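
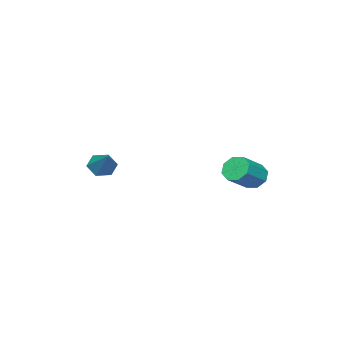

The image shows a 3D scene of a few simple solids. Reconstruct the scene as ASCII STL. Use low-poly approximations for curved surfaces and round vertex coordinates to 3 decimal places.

solid 
facet normal -0.840 0.071 -0.537
outer loop
vertex -3.902 3.708 -3.866
vertex -4.264 3.841 -3.282
vertex -3.928 4.231 -3.756
endloop
endfacet
facet normal 0.539 0.199 -0.818
outer loop
vertex -3.902 3.708 -3.866
vertex -3.928 4.231 -3.756
vertex -2.674 3.606 -3.082
endloop
endfacet
facet normal 0.539 0.200 -0.818
outer loop
vertex -2.674 3.606 -3.082
vertex -3.928 4.231 -3.756
vertex -2.701 4.129 -2.972
endloop
endfacet
facet normal 0.841 -0.070 0.537
outer loop
vertex -2.674 3.606 -3.082
vertex -2.701 4.129 -2.972
vertex -3.036 3.739 -2.498
endloop
endfacet
facet normal -0.840 0.070 -0.538
outer loop
vertex -3.928 4.231 -3.756
vertex -4.264 3.841 -3.282
vertex -4.151 4.526 -3.369
endloop
endfacet
facet normal 0.347 0.832 -0.434
outer loop
vertex -3.928 4.231 -3.756
vertex -4.151 4.526 -3.369
vertex -2.701 4.129 -2.972
endloop
endfacet
facet normal 0.347 0.832 -0.434
outer loop
vertex -2.701 4.129 -2.972
vertex -4.151 4.526 -3.369
vertex -2.924 4.424 -2.585
endloop
endfacet
facet normal 0.841 -0.069 0.537
outer loop
vertex -2.701 4.129 -2.972
vertex -2.924 4.424 -2.585
vertex -3.036 3.739 -2.498
endloop
endfacet
facet normal -0.841 0.071 -0.537
outer loop
vertex -4.151 4.526 -3.369
vertex -4.264 3.841 -3.282
vertex -4.44 4.42 -2.93
endloop
endfacet
facet normal -0.049 0.978 0.204
outer loop
vertex -4.151 4.526 -3.369
vertex -4.44 4.42 -2.93
vertex -2.924 4.424 -2.585
endloop
endfacet
facet normal -0.049 0.978 0.204
outer loop
vertex -2.924 4.424 -2.585
vertex -4.44 4.42 -2.93
vertex -3.213 4.318 -2.146
endloop
endfacet
facet normal 0.841 -0.069 0.537
outer loop
vertex -2.924 4.424 -2.585
vertex -3.213 4.318 -2.146
vertex -3.036 3.739 -2.498
endloop
endfacet
facet normal -0.840 0.071 -0.537
outer loop
vertex -4.44 4.42 -2.93
vertex -4.264 3.841 -3.282
vertex -4.626 3.974 -2.698
endloop
endfacet
facet normal -0.417 0.550 0.724
outer loop
vertex -4.44 4.42 -2.93
vertex -4.626 3.974 -2.698
vertex -3.213 4.318 -2.146
endloop
endfacet
facet normal -0.417 0.550 0.724
outer loop
vertex -3.213 4.318 -2.146
vertex -4.626 3.974 -2.698
vertex -3.398 3.872 -1.914
endloop
endfacet
facet normal 0.841 -0.069 0.537
outer loop
vertex -3.213 4.318 -2.146
vertex -3.398 3.872 -1.914
vertex -3.036 3.739 -2.498
endloop
endfacet
facet normal -0.841 0.070 -0.537
outer loop
vertex -4.626 3.974 -2.698
vertex -4.264 3.841 -3.282
vertex -4.599 3.451 -2.808
endloop
endfacet
facet normal -0.539 -0.200 0.818
outer loop
vertex -4.626 3.974 -2.698
vertex -4.599 3.451 -2.808
vertex -3.398 3.872 -1.914
endloop
endfacet
facet normal -0.539 -0.199 0.818
outer loop
vertex -3.398 3.872 -1.914
vertex -4.599 3.451 -2.808
vertex -3.372 3.349 -2.024
endloop
endfacet
facet normal 0.840 -0.071 0.537
outer loop
vertex -3.398 3.872 -1.914
vertex -3.372 3.349 -2.024
vertex -3.036 3.739 -2.498
endloop
endfacet
facet normal -0.841 0.069 -0.537
outer loop
vertex -4.599 3.451 -2.808
vertex -4.264 3.841 -3.282
vertex -4.376 3.156 -3.195
endloop
endfacet
facet normal -0.347 -0.832 0.434
outer loop
vertex -4.599 3.451 -2.808
vertex -4.376 3.156 -3.195
vertex -3.372 3.349 -2.024
endloop
endfacet
facet normal -0.347 -0.832 0.434
outer loop
vertex -3.372 3.349 -2.024
vertex -4.376 3.156 -3.195
vertex -3.149 3.054 -2.411
endloop
endfacet
facet normal 0.840 -0.070 0.538
outer loop
vertex -3.372 3.349 -2.024
vertex -3.149 3.054 -2.411
vertex -3.036 3.739 -2.498
endloop
endfacet
facet normal -0.841 0.069 -0.537
outer loop
vertex -4.376 3.156 -3.195
vertex -4.264 3.841 -3.282
vertex -4.087 3.262 -3.634
endloop
endfacet
facet normal 0.049 -0.978 -0.204
outer loop
vertex -4.376 3.156 -3.195
vertex -4.087 3.262 -3.634
vertex -3.149 3.054 -2.411
endloop
endfacet
facet normal 0.049 -0.978 -0.204
outer loop
vertex -3.149 3.054 -2.411
vertex -4.087 3.262 -3.634
vertex -2.86 3.16 -2.85
endloop
endfacet
facet normal 0.841 -0.071 0.537
outer loop
vertex -3.149 3.054 -2.411
vertex -2.86 3.16 -2.85
vertex -3.036 3.739 -2.498
endloop
endfacet
facet normal -0.841 0.069 -0.537
outer loop
vertex -4.087 3.262 -3.634
vertex -4.264 3.841 -3.282
vertex -3.902 3.708 -3.866
endloop
endfacet
facet normal 0.417 -0.550 -0.724
outer loop
vertex -4.087 3.262 -3.634
vertex -3.902 3.708 -3.866
vertex -2.86 3.16 -2.85
endloop
endfacet
facet normal 0.416 -0.550 -0.724
outer loop
vertex -2.86 3.16 -2.85
vertex -3.902 3.708 -3.866
vertex -2.674 3.606 -3.082
endloop
endfacet
facet normal 0.840 -0.071 0.537
outer loop
vertex -2.86 3.16 -2.85
vertex -2.674 3.606 -3.082
vertex -3.036 3.739 -2.498
endloop
endfacet
facet normal -0.511 -0.621 -0.594
outer loop
vertex -0.865 -2.039 -3.59
vertex -1.352 -2.09 -3.118
vertex -1.389 -1.605 -3.593
endloop
endfacet
facet normal 0.534 0.641 -0.552
outer loop
vertex -0.865 -2.039 -3.59
vertex -1.389 -1.605 -3.593
vertex -0.528 -1.09 -2.162
endloop
endfacet
facet normal -0.512 -0.621 -0.594
outer loop
vertex -1.389 -1.605 -3.593
vertex -1.352 -2.09 -3.118
vertex -1.875 -1.656 -3.121
endloop
endfacet
facet normal -0.271 0.946 -0.177
outer loop
vertex -1.389 -1.605 -3.593
vertex -1.875 -1.656 -3.121
vertex -0.528 -1.09 -2.162
endloop
endfacet
facet normal -0.512 -0.621 -0.594
outer loop
vertex -1.875 -1.656 -3.121
vertex -1.352 -2.09 -3.118
vertex -1.838 -2.141 -2.646
endloop
endfacet
facet normal -0.630 0.518 0.578
outer loop
vertex -1.875 -1.656 -3.121
vertex -1.838 -2.141 -2.646
vertex -0.528 -1.09 -2.162
endloop
endfacet
facet normal -0.512 -0.621 -0.594
outer loop
vertex -1.838 -2.141 -2.646
vertex -1.352 -2.09 -3.118
vertex -1.315 -2.575 -2.643
endloop
endfacet
facet normal -0.183 -0.214 0.960
outer loop
vertex -1.838 -2.141 -2.646
vertex -1.315 -2.575 -2.643
vertex -0.528 -1.09 -2.162
endloop
endfacet
facet normal -0.511 -0.621 -0.594
outer loop
vertex -1.315 -2.575 -2.643
vertex -1.352 -2.09 -3.118
vertex -0.828 -2.524 -3.115
endloop
endfacet
facet normal 0.622 -0.519 0.586
outer loop
vertex -1.315 -2.575 -2.643
vertex -0.828 -2.524 -3.115
vertex -0.528 -1.09 -2.162
endloop
endfacet
facet normal -0.511 -0.621 -0.594
outer loop
vertex -0.828 -2.524 -3.115
vertex -1.352 -2.09 -3.118
vertex -0.865 -2.039 -3.59
endloop
endfacet
facet normal 0.981 -0.092 -0.170
outer loop
vertex -0.828 -2.524 -3.115
vertex -0.865 -2.039 -3.59
vertex -0.528 -1.09 -2.162
endloop
endfacet

endsolid


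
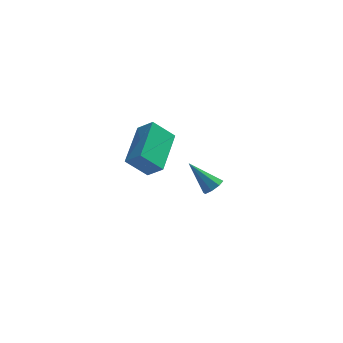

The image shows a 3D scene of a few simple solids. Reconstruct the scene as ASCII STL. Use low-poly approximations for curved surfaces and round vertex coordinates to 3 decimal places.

solid 
facet normal 0.637 -0.301 -0.710
outer loop
vertex 0.308 0.596 -3.823
vertex 0.052 0.95 -4.203
vertex 0.492 1.0 -3.829
endloop
endfacet
facet normal 0.432 -0.183 0.883
outer loop
vertex 0.308 0.596 -3.823
vertex 0.492 1.0 -3.829
vertex -1.052 1.47 -2.977
endloop
endfacet
facet normal 0.637 -0.300 -0.710
outer loop
vertex 0.492 1.0 -3.829
vertex 0.052 0.95 -4.203
vertex 0.418 1.375 -4.054
endloop
endfacet
facet normal 0.529 0.511 0.677
outer loop
vertex 0.492 1.0 -3.829
vertex 0.418 1.375 -4.054
vertex -1.052 1.47 -2.977
endloop
endfacet
facet normal 0.638 -0.300 -0.710
outer loop
vertex 0.418 1.375 -4.054
vertex 0.052 0.95 -4.203
vertex 0.129 1.501 -4.367
endloop
endfacet
facet normal 0.206 0.959 0.196
outer loop
vertex 0.418 1.375 -4.054
vertex 0.129 1.501 -4.367
vertex -1.052 1.47 -2.977
endloop
endfacet
facet normal 0.637 -0.300 -0.710
outer loop
vertex 0.129 1.501 -4.367
vertex 0.052 0.95 -4.203
vertex -0.205 1.305 -4.584
endloop
endfacet
facet normal -0.347 0.896 -0.275
outer loop
vertex 0.129 1.501 -4.367
vertex -0.205 1.305 -4.584
vertex -1.052 1.47 -2.977
endloop
endfacet
facet normal 0.638 -0.300 -0.709
outer loop
vertex -0.205 1.305 -4.584
vertex 0.052 0.95 -4.203
vertex -0.388 0.901 -4.578
endloop
endfacet
facet normal -0.810 0.360 -0.464
outer loop
vertex -0.205 1.305 -4.584
vertex -0.388 0.901 -4.578
vertex -1.052 1.47 -2.977
endloop
endfacet
facet normal 0.638 -0.300 -0.709
outer loop
vertex -0.388 0.901 -4.578
vertex 0.052 0.95 -4.203
vertex -0.314 0.526 -4.353
endloop
endfacet
facet normal -0.907 -0.334 -0.258
outer loop
vertex -0.388 0.901 -4.578
vertex -0.314 0.526 -4.353
vertex -1.052 1.47 -2.977
endloop
endfacet
facet normal 0.638 -0.300 -0.709
outer loop
vertex -0.314 0.526 -4.353
vertex 0.052 0.95 -4.203
vertex -0.026 0.399 -4.04
endloop
endfacet
facet normal -0.585 -0.780 0.222
outer loop
vertex -0.314 0.526 -4.353
vertex -0.026 0.399 -4.04
vertex -1.052 1.47 -2.977
endloop
endfacet
facet normal 0.638 -0.300 -0.709
outer loop
vertex -0.026 0.399 -4.04
vertex 0.052 0.95 -4.203
vertex 0.308 0.596 -3.823
endloop
endfacet
facet normal -0.029 -0.718 0.696
outer loop
vertex -0.026 0.399 -4.04
vertex 0.308 0.596 -3.823
vertex -1.052 1.47 -2.977
endloop
endfacet
facet normal -0.663 0.364 -0.654
outer loop
vertex -3.738 -4.049 1.376
vertex -3.246 -2.03 2.0
vertex -2.804 -3.994 0.459
endloop
endfacet
facet normal -0.227 -0.931 -0.287
outer loop
vertex -2.154 -4.35 1.1
vertex -3.738 -4.049 1.376
vertex -2.804 -3.994 0.459
endloop
endfacet
facet normal -0.663 0.364 -0.654
outer loop
vertex -2.804 -3.994 0.459
vertex -3.246 -2.03 2.0
vertex -2.311 -1.974 1.083
endloop
endfacet
facet normal 0.713 0.042 -0.700
outer loop
vertex -2.311 -1.974 1.083
vertex -2.154 -4.35 1.1
vertex -2.804 -3.994 0.459
endloop
endfacet
facet normal -0.713 -0.042 0.700
outer loop
vertex -3.738 -4.049 1.376
vertex -2.596 -2.386 2.641
vertex -3.246 -2.03 2.0
endloop
endfacet
facet normal -0.227 -0.930 -0.288
outer loop
vertex -3.089 -4.406 2.017
vertex -3.738 -4.049 1.376
vertex -2.154 -4.35 1.1
endloop
endfacet
facet normal -0.714 -0.042 0.699
outer loop
vertex -3.089 -4.406 2.017
vertex -2.596 -2.386 2.641
vertex -3.738 -4.049 1.376
endloop
endfacet
facet normal 0.226 0.931 0.287
outer loop
vertex -3.246 -2.03 2.0
vertex -2.596 -2.386 2.641
vertex -2.311 -1.974 1.083
endloop
endfacet
facet normal 0.714 0.042 -0.699
outer loop
vertex -1.662 -2.331 1.724
vertex -2.154 -4.35 1.1
vertex -2.311 -1.974 1.083
endloop
endfacet
facet normal 0.228 0.930 0.288
outer loop
vertex -2.311 -1.974 1.083
vertex -2.596 -2.386 2.641
vertex -1.662 -2.331 1.724
endloop
endfacet
facet normal 0.663 -0.364 0.654
outer loop
vertex -1.662 -2.331 1.724
vertex -3.089 -4.406 2.017
vertex -2.154 -4.35 1.1
endloop
endfacet
facet normal 0.663 -0.364 0.654
outer loop
vertex -2.596 -2.386 2.641
vertex -3.089 -4.406 2.017
vertex -1.662 -2.331 1.724
endloop
endfacet

endsolid


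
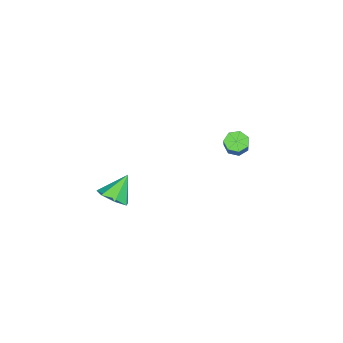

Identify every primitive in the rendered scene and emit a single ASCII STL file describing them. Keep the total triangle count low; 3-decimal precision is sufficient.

solid 
facet normal -0.599 -0.193 -0.777
outer loop
vertex -2.157 3.635 -2.561
vertex -2.545 3.379 -2.198
vertex -2.513 3.944 -2.363
endloop
endfacet
facet normal 0.395 0.773 -0.496
outer loop
vertex -2.157 3.635 -2.561
vertex -2.513 3.944 -2.363
vertex -1.527 3.837 -1.745
endloop
endfacet
facet normal 0.396 0.772 -0.497
outer loop
vertex -1.527 3.837 -1.745
vertex -2.513 3.944 -2.363
vertex -1.883 4.147 -1.547
endloop
endfacet
facet normal 0.600 0.193 0.777
outer loop
vertex -1.527 3.837 -1.745
vertex -1.883 4.147 -1.547
vertex -1.915 3.581 -1.382
endloop
endfacet
facet normal -0.601 -0.193 -0.776
outer loop
vertex -2.513 3.944 -2.363
vertex -2.545 3.379 -2.198
vertex -2.893 3.828 -2.04
endloop
endfacet
facet normal -0.298 0.955 -0.008
outer loop
vertex -2.513 3.944 -2.363
vertex -2.893 3.828 -2.04
vertex -1.883 4.147 -1.547
endloop
endfacet
facet normal -0.298 0.954 -0.006
outer loop
vertex -1.883 4.147 -1.547
vertex -2.893 3.828 -2.04
vertex -2.264 4.03 -1.225
endloop
endfacet
facet normal 0.598 0.193 0.778
outer loop
vertex -1.883 4.147 -1.547
vertex -2.264 4.03 -1.225
vertex -1.915 3.581 -1.382
endloop
endfacet
facet normal -0.600 -0.191 -0.777
outer loop
vertex -2.893 3.828 -2.04
vertex -2.545 3.379 -2.198
vertex -3.011 3.373 -1.837
endloop
endfacet
facet normal -0.767 0.417 0.488
outer loop
vertex -2.893 3.828 -2.04
vertex -3.011 3.373 -1.837
vertex -2.264 4.03 -1.225
endloop
endfacet
facet normal -0.767 0.418 0.487
outer loop
vertex -2.264 4.03 -1.225
vertex -3.011 3.373 -1.837
vertex -2.382 3.576 -1.021
endloop
endfacet
facet normal 0.599 0.194 0.777
outer loop
vertex -2.264 4.03 -1.225
vertex -2.382 3.576 -1.021
vertex -1.915 3.581 -1.382
endloop
endfacet
facet normal -0.599 -0.193 -0.777
outer loop
vertex -3.011 3.373 -1.837
vertex -2.545 3.379 -2.198
vertex -2.778 2.923 -1.905
endloop
endfacet
facet normal -0.658 -0.434 0.615
outer loop
vertex -3.011 3.373 -1.837
vertex -2.778 2.923 -1.905
vertex -2.382 3.576 -1.021
endloop
endfacet
facet normal -0.658 -0.434 0.615
outer loop
vertex -2.382 3.576 -1.021
vertex -2.778 2.923 -1.905
vertex -2.148 3.125 -1.089
endloop
endfacet
facet normal 0.599 0.193 0.777
outer loop
vertex -2.382 3.576 -1.021
vertex -2.148 3.125 -1.089
vertex -1.915 3.581 -1.382
endloop
endfacet
facet normal -0.599 -0.193 -0.777
outer loop
vertex -2.778 2.923 -1.905
vertex -2.545 3.379 -2.198
vertex -2.369 2.816 -2.194
endloop
endfacet
facet normal -0.054 -0.959 0.279
outer loop
vertex -2.778 2.923 -1.905
vertex -2.369 2.816 -2.194
vertex -2.148 3.125 -1.089
endloop
endfacet
facet normal -0.054 -0.959 0.279
outer loop
vertex -2.148 3.125 -1.089
vertex -2.369 2.816 -2.194
vertex -1.74 3.018 -1.378
endloop
endfacet
facet normal 0.600 0.192 0.776
outer loop
vertex -2.148 3.125 -1.089
vertex -1.74 3.018 -1.378
vertex -1.915 3.581 -1.382
endloop
endfacet
facet normal -0.600 -0.193 -0.776
outer loop
vertex -2.369 2.816 -2.194
vertex -2.545 3.379 -2.198
vertex -2.093 3.132 -2.486
endloop
endfacet
facet normal 0.590 -0.762 -0.266
outer loop
vertex -2.369 2.816 -2.194
vertex -2.093 3.132 -2.486
vertex -1.74 3.018 -1.378
endloop
endfacet
facet normal 0.591 -0.762 -0.267
outer loop
vertex -1.74 3.018 -1.378
vertex -2.093 3.132 -2.486
vertex -1.463 3.335 -1.67
endloop
endfacet
facet normal 0.600 0.192 0.777
outer loop
vertex -1.74 3.018 -1.378
vertex -1.463 3.335 -1.67
vertex -1.915 3.581 -1.382
endloop
endfacet
facet normal -0.600 -0.192 -0.777
outer loop
vertex -2.093 3.132 -2.486
vertex -2.545 3.379 -2.198
vertex -2.157 3.635 -2.561
endloop
endfacet
facet normal 0.790 0.009 -0.613
outer loop
vertex -2.093 3.132 -2.486
vertex -2.157 3.635 -2.561
vertex -1.463 3.335 -1.67
endloop
endfacet
facet normal 0.790 0.009 -0.613
outer loop
vertex -1.463 3.335 -1.67
vertex -2.157 3.635 -2.561
vertex -1.527 3.837 -1.745
endloop
endfacet
facet normal 0.600 0.193 0.777
outer loop
vertex -1.463 3.335 -1.67
vertex -1.527 3.837 -1.745
vertex -1.915 3.581 -1.382
endloop
endfacet
facet normal 0.588 -0.284 -0.757
outer loop
vertex 4.39 0.295 -1.601
vertex 3.776 -0.066 -1.943
vertex 4.021 0.68 -2.032
endloop
endfacet
facet normal 0.267 0.821 0.505
outer loop
vertex 4.39 0.295 -1.601
vertex 4.021 0.68 -2.032
vertex 2.964 0.326 -0.897
endloop
endfacet
facet normal 0.587 -0.283 -0.758
outer loop
vertex 4.021 0.68 -2.032
vertex 3.776 -0.066 -1.943
vertex 3.467 0.504 -2.395
endloop
endfacet
facet normal -0.308 0.951 0.009
outer loop
vertex 4.021 0.68 -2.032
vertex 3.467 0.504 -2.395
vertex 2.964 0.326 -0.897
endloop
endfacet
facet normal 0.588 -0.283 -0.758
outer loop
vertex 3.467 0.504 -2.395
vertex 3.776 -0.066 -1.943
vertex 3.146 -0.102 -2.418
endloop
endfacet
facet normal -0.856 0.462 -0.232
outer loop
vertex 3.467 0.504 -2.395
vertex 3.146 -0.102 -2.418
vertex 2.964 0.326 -0.897
endloop
endfacet
facet normal 0.588 -0.284 -0.758
outer loop
vertex 3.146 -0.102 -2.418
vertex 3.776 -0.066 -1.943
vertex 3.299 -0.68 -2.083
endloop
endfacet
facet normal -0.960 -0.276 -0.037
outer loop
vertex 3.146 -0.102 -2.418
vertex 3.299 -0.68 -2.083
vertex 2.964 0.326 -0.897
endloop
endfacet
facet normal 0.588 -0.284 -0.757
outer loop
vertex 3.299 -0.68 -2.083
vertex 3.776 -0.066 -1.943
vertex 3.811 -0.795 -1.642
endloop
endfacet
facet normal -0.545 -0.709 0.448
outer loop
vertex 3.299 -0.68 -2.083
vertex 3.811 -0.795 -1.642
vertex 2.964 0.326 -0.897
endloop
endfacet
facet normal 0.587 -0.285 -0.758
outer loop
vertex 3.811 -0.795 -1.642
vertex 3.776 -0.066 -1.943
vertex 4.297 -0.362 -1.428
endloop
endfacet
facet normal 0.078 -0.510 0.856
outer loop
vertex 3.811 -0.795 -1.642
vertex 4.297 -0.362 -1.428
vertex 2.964 0.326 -0.897
endloop
endfacet
facet normal 0.588 -0.283 -0.758
outer loop
vertex 4.297 -0.362 -1.428
vertex 3.776 -0.066 -1.943
vertex 4.39 0.295 -1.601
endloop
endfacet
facet normal 0.439 0.170 0.882
outer loop
vertex 4.297 -0.362 -1.428
vertex 4.39 0.295 -1.601
vertex 2.964 0.326 -0.897
endloop
endfacet

endsolid


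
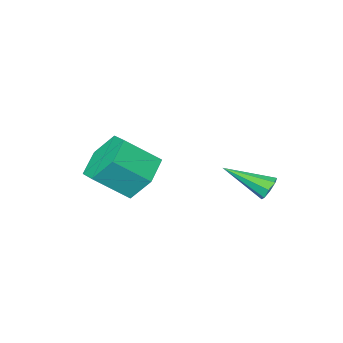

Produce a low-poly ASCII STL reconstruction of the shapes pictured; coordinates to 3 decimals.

solid 
facet normal -0.597 0.651 -0.469
outer loop
vertex -2.736 1.558 0.37
vertex -3.025 1.594 0.788
vertex -2.616 1.841 0.61
endloop
endfacet
facet normal 0.870 0.047 -0.491
outer loop
vertex -2.736 1.558 0.37
vertex -2.616 1.841 0.61
vertex -1.975 0.446 1.612
endloop
endfacet
facet normal -0.597 0.651 -0.468
outer loop
vertex -2.616 1.841 0.61
vertex -3.025 1.594 0.788
vertex -2.736 1.979 0.955
endloop
endfacet
facet normal 0.870 0.480 0.111
outer loop
vertex -2.616 1.841 0.61
vertex -2.736 1.979 0.955
vertex -1.975 0.446 1.612
endloop
endfacet
facet normal -0.598 0.651 -0.466
outer loop
vertex -2.736 1.979 0.955
vertex -3.025 1.594 0.788
vertex -3.025 1.891 1.203
endloop
endfacet
facet normal 0.453 0.532 0.716
outer loop
vertex -2.736 1.979 0.955
vertex -3.025 1.891 1.203
vertex -1.975 0.446 1.612
endloop
endfacet
facet normal -0.598 0.652 -0.467
outer loop
vertex -3.025 1.891 1.203
vertex -3.025 1.594 0.788
vertex -3.314 1.629 1.207
endloop
endfacet
facet normal -0.143 0.172 0.975
outer loop
vertex -3.025 1.891 1.203
vertex -3.314 1.629 1.207
vertex -1.975 0.446 1.612
endloop
endfacet
facet normal -0.597 0.653 -0.466
outer loop
vertex -3.314 1.629 1.207
vertex -3.025 1.594 0.788
vertex -3.434 1.347 0.966
endloop
endfacet
facet normal -0.562 -0.386 0.731
outer loop
vertex -3.314 1.629 1.207
vertex -3.434 1.347 0.966
vertex -1.975 0.446 1.612
endloop
endfacet
facet normal -0.597 0.652 -0.467
outer loop
vertex -3.434 1.347 0.966
vertex -3.025 1.594 0.788
vertex -3.315 1.209 0.621
endloop
endfacet
facet normal -0.563 -0.816 0.132
outer loop
vertex -3.434 1.347 0.966
vertex -3.315 1.209 0.621
vertex -1.975 0.446 1.612
endloop
endfacet
facet normal -0.596 0.652 -0.468
outer loop
vertex -3.315 1.209 0.621
vertex -3.025 1.594 0.788
vertex -3.026 1.296 0.374
endloop
endfacet
facet normal -0.144 -0.869 -0.474
outer loop
vertex -3.315 1.209 0.621
vertex -3.026 1.296 0.374
vertex -1.975 0.446 1.612
endloop
endfacet
facet normal -0.596 0.652 -0.468
outer loop
vertex -3.026 1.296 0.374
vertex -3.025 1.594 0.788
vertex -2.736 1.558 0.37
endloop
endfacet
facet normal 0.451 -0.510 -0.733
outer loop
vertex -3.026 1.296 0.374
vertex -2.736 1.558 0.37
vertex -1.975 0.446 1.612
endloop
endfacet
facet normal -0.672 0.403 -0.621
outer loop
vertex 0.671 -1.608 0.397
vertex 0.19 -1.112 1.239
vertex 0.992 -0.611 0.697
endloop
endfacet
facet normal 0.680 0.002 -0.733
outer loop
vertex 0.671 -1.608 0.397
vertex 0.992 -0.611 0.697
vertex 1.732 -2.245 1.379
endloop
endfacet
facet normal 0.680 0.002 -0.733
outer loop
vertex 1.732 -2.245 1.379
vertex 0.992 -0.611 0.697
vertex 2.053 -1.248 1.679
endloop
endfacet
facet normal 0.671 -0.403 0.622
outer loop
vertex 1.732 -2.245 1.379
vertex 2.053 -1.248 1.679
vertex 1.25 -1.748 2.221
endloop
endfacet
facet normal -0.672 0.402 -0.622
outer loop
vertex 0.992 -0.611 0.697
vertex 0.19 -1.112 1.239
vertex 0.51 -0.114 1.539
endloop
endfacet
facet normal 0.595 0.794 -0.128
outer loop
vertex 0.992 -0.611 0.697
vertex 0.51 -0.114 1.539
vertex 2.053 -1.248 1.679
endloop
endfacet
facet normal 0.595 0.794 -0.128
outer loop
vertex 2.053 -1.248 1.679
vertex 0.51 -0.114 1.539
vertex 1.571 -0.751 2.521
endloop
endfacet
facet normal 0.671 -0.403 0.622
outer loop
vertex 2.053 -1.248 1.679
vertex 1.571 -0.751 2.521
vertex 1.25 -1.748 2.221
endloop
endfacet
facet normal -0.672 0.402 -0.622
outer loop
vertex 0.51 -0.114 1.539
vertex 0.19 -1.112 1.239
vertex -0.292 -0.615 2.081
endloop
endfacet
facet normal -0.085 0.791 0.605
outer loop
vertex 0.51 -0.114 1.539
vertex -0.292 -0.615 2.081
vertex 1.571 -0.751 2.521
endloop
endfacet
facet normal -0.085 0.791 0.605
outer loop
vertex 1.571 -0.751 2.521
vertex -0.292 -0.615 2.081
vertex 0.769 -1.252 3.063
endloop
endfacet
facet normal 0.672 -0.403 0.621
outer loop
vertex 1.571 -0.751 2.521
vertex 0.769 -1.252 3.063
vertex 1.25 -1.748 2.221
endloop
endfacet
facet normal -0.671 0.403 -0.622
outer loop
vertex -0.292 -0.615 2.081
vertex 0.19 -1.112 1.239
vertex -0.613 -1.612 1.781
endloop
endfacet
facet normal -0.680 -0.002 0.733
outer loop
vertex -0.292 -0.615 2.081
vertex -0.613 -1.612 1.781
vertex 0.769 -1.252 3.063
endloop
endfacet
facet normal -0.680 -0.002 0.733
outer loop
vertex 0.769 -1.252 3.063
vertex -0.613 -1.612 1.781
vertex 0.448 -2.249 2.763
endloop
endfacet
facet normal 0.672 -0.403 0.621
outer loop
vertex 0.769 -1.252 3.063
vertex 0.448 -2.249 2.763
vertex 1.25 -1.748 2.221
endloop
endfacet
facet normal -0.671 0.403 -0.622
outer loop
vertex -0.613 -1.612 1.781
vertex 0.19 -1.112 1.239
vertex -0.131 -2.109 0.939
endloop
endfacet
facet normal -0.595 -0.794 0.128
outer loop
vertex -0.613 -1.612 1.781
vertex -0.131 -2.109 0.939
vertex 0.448 -2.249 2.763
endloop
endfacet
facet normal -0.595 -0.794 0.128
outer loop
vertex 0.448 -2.249 2.763
vertex -0.131 -2.109 0.939
vertex 0.93 -2.746 1.921
endloop
endfacet
facet normal 0.672 -0.402 0.622
outer loop
vertex 0.448 -2.249 2.763
vertex 0.93 -2.746 1.921
vertex 1.25 -1.748 2.221
endloop
endfacet
facet normal -0.672 0.403 -0.621
outer loop
vertex -0.131 -2.109 0.939
vertex 0.19 -1.112 1.239
vertex 0.671 -1.608 0.397
endloop
endfacet
facet normal 0.085 -0.791 -0.605
outer loop
vertex -0.131 -2.109 0.939
vertex 0.671 -1.608 0.397
vertex 0.93 -2.746 1.921
endloop
endfacet
facet normal 0.085 -0.791 -0.605
outer loop
vertex 0.93 -2.746 1.921
vertex 0.671 -1.608 0.397
vertex 1.732 -2.245 1.379
endloop
endfacet
facet normal 0.672 -0.402 0.622
outer loop
vertex 0.93 -2.746 1.921
vertex 1.732 -2.245 1.379
vertex 1.25 -1.748 2.221
endloop
endfacet

endsolid


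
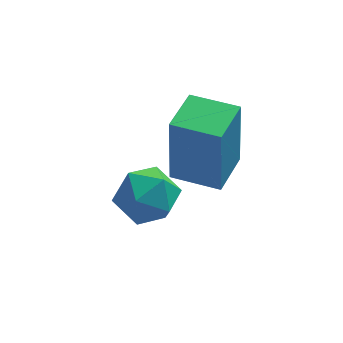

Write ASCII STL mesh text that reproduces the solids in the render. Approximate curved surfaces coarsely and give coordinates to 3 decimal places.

solid 
facet normal 0.124 0.402 0.907
outer loop
vertex -1.791 -1.806 2.212
vertex -2.373 -2.198 2.465
vertex -1.686 -2.487 2.499
endloop
endfacet
facet normal 0.747 0.353 0.564
outer loop
vertex -1.791 -1.806 2.212
vertex -1.686 -2.487 2.499
vertex -1.318 -2.281 1.883
endloop
endfacet
facet normal 0.692 0.720 -0.045
outer loop
vertex -1.791 -1.806 2.212
vertex -1.318 -2.281 1.883
vertex -1.779 -1.864 1.468
endloop
endfacet
facet normal 0.035 0.996 -0.077
outer loop
vertex -1.791 -1.806 2.212
vertex -1.779 -1.864 1.468
vertex -2.431 -1.813 1.828
endloop
endfacet
facet normal -0.316 0.799 0.512
outer loop
vertex -1.791 -1.806 2.212
vertex -2.431 -1.813 1.828
vertex -2.373 -2.198 2.465
endloop
endfacet
facet normal 0.854 -0.334 0.399
outer loop
vertex -1.318 -2.281 1.883
vertex -1.686 -2.487 2.499
vertex -1.609 -2.967 1.932
endloop
endfacet
facet normal -0.154 -0.254 0.955
outer loop
vertex -1.686 -2.487 2.499
vertex -2.373 -2.198 2.465
vertex -2.261 -2.916 2.292
endloop
endfacet
facet normal -0.866 0.390 0.314
outer loop
vertex -2.373 -2.198 2.465
vertex -2.431 -1.813 1.828
vertex -2.722 -2.499 1.877
endloop
endfacet
facet normal -0.298 0.708 -0.640
outer loop
vertex -2.431 -1.813 1.828
vertex -1.779 -1.864 1.468
vertex -2.354 -2.293 1.261
endloop
endfacet
facet normal 0.766 0.261 -0.588
outer loop
vertex -1.779 -1.864 1.468
vertex -1.318 -2.281 1.883
vertex -1.667 -2.582 1.295
endloop
endfacet
facet normal -0.035 -0.996 0.077
outer loop
vertex -2.249 -2.974 1.548
vertex -1.609 -2.967 1.932
vertex -2.261 -2.916 2.292
endloop
endfacet
facet normal -0.692 -0.720 0.045
outer loop
vertex -2.249 -2.974 1.548
vertex -2.261 -2.916 2.292
vertex -2.722 -2.499 1.877
endloop
endfacet
facet normal -0.747 -0.353 -0.564
outer loop
vertex -2.249 -2.974 1.548
vertex -2.722 -2.499 1.877
vertex -2.354 -2.293 1.261
endloop
endfacet
facet normal -0.124 -0.402 -0.907
outer loop
vertex -2.249 -2.974 1.548
vertex -2.354 -2.293 1.261
vertex -1.667 -2.582 1.295
endloop
endfacet
facet normal 0.316 -0.799 -0.512
outer loop
vertex -2.249 -2.974 1.548
vertex -1.667 -2.582 1.295
vertex -1.609 -2.967 1.932
endloop
endfacet
facet normal 0.298 -0.708 0.640
outer loop
vertex -2.261 -2.916 2.292
vertex -1.609 -2.967 1.932
vertex -1.686 -2.487 2.499
endloop
endfacet
facet normal -0.766 -0.261 0.588
outer loop
vertex -2.722 -2.499 1.877
vertex -2.261 -2.916 2.292
vertex -2.373 -2.198 2.465
endloop
endfacet
facet normal -0.854 0.334 -0.399
outer loop
vertex -2.354 -2.293 1.261
vertex -2.722 -2.499 1.877
vertex -2.431 -1.813 1.828
endloop
endfacet
facet normal 0.154 0.254 -0.955
outer loop
vertex -1.667 -2.582 1.295
vertex -2.354 -2.293 1.261
vertex -1.779 -1.864 1.468
endloop
endfacet
facet normal 0.866 -0.390 -0.314
outer loop
vertex -1.609 -2.967 1.932
vertex -1.667 -2.582 1.295
vertex -1.318 -2.281 1.883
endloop
endfacet
facet normal -0.897 0.441 -0.012
outer loop
vertex -1.593 -2.695 4.536
vertex -1.134 -1.762 4.521
vertex -1.586 -2.726 2.846
endloop
endfacet
facet normal -0.441 -0.897 0.015
outer loop
vertex -0.626 -3.198 2.859
vertex -1.593 -2.695 4.536
vertex -1.586 -2.726 2.846
endloop
endfacet
facet normal -0.897 0.441 -0.012
outer loop
vertex -1.586 -2.726 2.846
vertex -1.134 -1.762 4.521
vertex -1.127 -1.792 2.831
endloop
endfacet
facet normal 0.005 -0.018 -1.000
outer loop
vertex -1.127 -1.792 2.831
vertex -0.626 -3.198 2.859
vertex -1.586 -2.726 2.846
endloop
endfacet
facet normal -0.005 0.018 1.000
outer loop
vertex -1.593 -2.695 4.536
vertex -0.174 -2.234 4.534
vertex -1.134 -1.762 4.521
endloop
endfacet
facet normal -0.442 -0.897 0.014
outer loop
vertex -0.633 -3.168 4.549
vertex -1.593 -2.695 4.536
vertex -0.626 -3.198 2.859
endloop
endfacet
facet normal -0.005 0.018 1.000
outer loop
vertex -0.633 -3.168 4.549
vertex -0.174 -2.234 4.534
vertex -1.593 -2.695 4.536
endloop
endfacet
facet normal 0.441 0.897 -0.014
outer loop
vertex -1.134 -1.762 4.521
vertex -0.174 -2.234 4.534
vertex -1.127 -1.792 2.831
endloop
endfacet
facet normal 0.005 -0.018 -1.000
outer loop
vertex -0.167 -2.265 2.844
vertex -0.626 -3.198 2.859
vertex -1.127 -1.792 2.831
endloop
endfacet
facet normal 0.442 0.897 -0.015
outer loop
vertex -1.127 -1.792 2.831
vertex -0.174 -2.234 4.534
vertex -0.167 -2.265 2.844
endloop
endfacet
facet normal 0.897 -0.441 0.012
outer loop
vertex -0.167 -2.265 2.844
vertex -0.633 -3.168 4.549
vertex -0.626 -3.198 2.859
endloop
endfacet
facet normal 0.897 -0.441 0.012
outer loop
vertex -0.174 -2.234 4.534
vertex -0.633 -3.168 4.549
vertex -0.167 -2.265 2.844
endloop
endfacet

endsolid


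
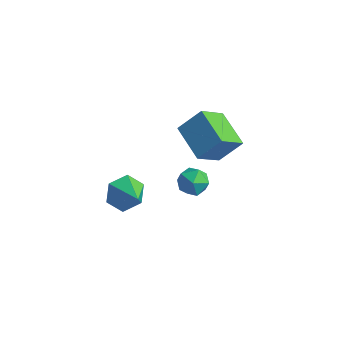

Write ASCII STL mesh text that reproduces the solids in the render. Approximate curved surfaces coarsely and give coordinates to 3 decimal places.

solid 
facet normal -0.494 0.221 0.841
outer loop
vertex 2.294 -2.126 1.242
vertex 2.429 -2.885 1.521
vertex 2.968 -2.288 1.681
endloop
endfacet
facet normal -0.179 0.801 0.571
outer loop
vertex 2.294 -2.126 1.242
vertex 2.968 -2.288 1.681
vertex 3.015 -1.806 1.019
endloop
endfacet
facet normal -0.428 0.899 -0.092
outer loop
vertex 2.294 -2.126 1.242
vertex 3.015 -1.806 1.019
vertex 2.506 -2.106 0.45
endloop
endfacet
facet normal -0.896 0.379 -0.230
outer loop
vertex 2.294 -2.126 1.242
vertex 2.506 -2.106 0.45
vertex 2.144 -2.773 0.761
endloop
endfacet
facet normal -0.938 -0.040 0.346
outer loop
vertex 2.294 -2.126 1.242
vertex 2.144 -2.773 0.761
vertex 2.429 -2.885 1.521
endloop
endfacet
facet normal 0.522 0.672 0.526
outer loop
vertex 3.015 -1.806 1.019
vertex 2.968 -2.288 1.681
vertex 3.596 -2.367 1.159
endloop
endfacet
facet normal 0.011 -0.268 0.963
outer loop
vertex 2.968 -2.288 1.681
vertex 2.429 -2.885 1.521
vertex 3.234 -3.034 1.47
endloop
endfacet
facet normal -0.705 -0.690 0.163
outer loop
vertex 2.429 -2.885 1.521
vertex 2.144 -2.773 0.761
vertex 2.725 -3.334 0.901
endloop
endfacet
facet normal -0.640 -0.011 -0.768
outer loop
vertex 2.144 -2.773 0.761
vertex 2.506 -2.106 0.45
vertex 2.772 -2.852 0.239
endloop
endfacet
facet normal 0.119 0.830 -0.544
outer loop
vertex 2.506 -2.106 0.45
vertex 3.015 -1.806 1.019
vertex 3.311 -2.255 0.399
endloop
endfacet
facet normal 0.896 -0.379 0.230
outer loop
vertex 3.446 -3.014 0.678
vertex 3.596 -2.367 1.159
vertex 3.234 -3.034 1.47
endloop
endfacet
facet normal 0.428 -0.899 0.092
outer loop
vertex 3.446 -3.014 0.678
vertex 3.234 -3.034 1.47
vertex 2.725 -3.334 0.901
endloop
endfacet
facet normal 0.179 -0.801 -0.571
outer loop
vertex 3.446 -3.014 0.678
vertex 2.725 -3.334 0.901
vertex 2.772 -2.852 0.239
endloop
endfacet
facet normal 0.494 -0.221 -0.841
outer loop
vertex 3.446 -3.014 0.678
vertex 2.772 -2.852 0.239
vertex 3.311 -2.255 0.399
endloop
endfacet
facet normal 0.938 0.040 -0.346
outer loop
vertex 3.446 -3.014 0.678
vertex 3.311 -2.255 0.399
vertex 3.596 -2.367 1.159
endloop
endfacet
facet normal 0.640 0.011 0.768
outer loop
vertex 3.234 -3.034 1.47
vertex 3.596 -2.367 1.159
vertex 2.968 -2.288 1.681
endloop
endfacet
facet normal -0.119 -0.830 0.544
outer loop
vertex 2.725 -3.334 0.901
vertex 3.234 -3.034 1.47
vertex 2.429 -2.885 1.521
endloop
endfacet
facet normal -0.522 -0.672 -0.526
outer loop
vertex 2.772 -2.852 0.239
vertex 2.725 -3.334 0.901
vertex 2.144 -2.773 0.761
endloop
endfacet
facet normal -0.011 0.268 -0.963
outer loop
vertex 3.311 -2.255 0.399
vertex 2.772 -2.852 0.239
vertex 2.506 -2.106 0.45
endloop
endfacet
facet normal 0.705 0.690 -0.163
outer loop
vertex 3.596 -2.367 1.159
vertex 3.311 -2.255 0.399
vertex 3.015 -1.806 1.019
endloop
endfacet
facet normal -0.784 0.332 -0.524
outer loop
vertex -1.125 -1.381 -4.522
vertex -1.758 -1.793 -3.836
vertex -1.431 -0.834 -3.717
endloop
endfacet
facet normal 0.860 0.510 -0.020
outer loop
vertex -1.125 -1.381 -4.522
vertex -1.431 -0.834 -3.717
vertex -0.542 -2.307 -3.024
endloop
endfacet
facet normal -0.784 0.332 -0.524
outer loop
vertex -1.431 -0.834 -3.717
vertex -1.758 -1.793 -3.836
vertex -2.064 -1.246 -3.032
endloop
endfacet
facet normal 0.398 0.576 0.714
outer loop
vertex -1.431 -0.834 -3.717
vertex -2.064 -1.246 -3.032
vertex -0.542 -2.307 -3.024
endloop
endfacet
facet normal -0.784 0.332 -0.524
outer loop
vertex -2.064 -1.246 -3.032
vertex -1.758 -1.793 -3.836
vertex -2.391 -2.205 -3.151
endloop
endfacet
facet normal -0.074 -0.098 0.992
outer loop
vertex -2.064 -1.246 -3.032
vertex -2.391 -2.205 -3.151
vertex -0.542 -2.307 -3.024
endloop
endfacet
facet normal -0.784 0.332 -0.525
outer loop
vertex -2.391 -2.205 -3.151
vertex -1.758 -1.793 -3.836
vertex -2.084 -2.751 -3.955
endloop
endfacet
facet normal -0.083 -0.839 0.538
outer loop
vertex -2.391 -2.205 -3.151
vertex -2.084 -2.751 -3.955
vertex -0.542 -2.307 -3.024
endloop
endfacet
facet normal -0.784 0.332 -0.524
outer loop
vertex -2.084 -2.751 -3.955
vertex -1.758 -1.793 -3.836
vertex -1.451 -2.339 -4.641
endloop
endfacet
facet normal 0.378 -0.905 -0.195
outer loop
vertex -2.084 -2.751 -3.955
vertex -1.451 -2.339 -4.641
vertex -0.542 -2.307 -3.024
endloop
endfacet
facet normal -0.784 0.332 -0.524
outer loop
vertex -1.451 -2.339 -4.641
vertex -1.758 -1.793 -3.836
vertex -1.125 -1.381 -4.522
endloop
endfacet
facet normal 0.850 -0.231 -0.473
outer loop
vertex -1.451 -2.339 -4.641
vertex -1.125 -1.381 -4.522
vertex -0.542 -2.307 -3.024
endloop
endfacet
facet normal -0.881 0.368 0.297
outer loop
vertex 0.499 -0.723 1.873
vertex 1.209 0.096 2.966
vertex 0.681 0.618 0.749
endloop
endfacet
facet normal -0.461 -0.532 -0.710
outer loop
vertex 2.391 -0.096 0.174
vertex 0.499 -0.723 1.873
vertex 0.681 0.618 0.749
endloop
endfacet
facet normal -0.881 0.369 0.297
outer loop
vertex 0.681 0.618 0.749
vertex 1.209 0.096 2.966
vertex 1.392 1.438 1.842
endloop
endfacet
facet normal 0.103 0.762 -0.639
outer loop
vertex 1.392 1.438 1.842
vertex 2.391 -0.096 0.174
vertex 0.681 0.618 0.749
endloop
endfacet
facet normal -0.104 -0.762 0.639
outer loop
vertex 0.499 -0.723 1.873
vertex 2.919 -0.618 2.391
vertex 1.209 0.096 2.966
endloop
endfacet
facet normal -0.461 -0.532 -0.710
outer loop
vertex 2.208 -1.438 1.298
vertex 0.499 -0.723 1.873
vertex 2.391 -0.096 0.174
endloop
endfacet
facet normal -0.104 -0.762 0.639
outer loop
vertex 2.208 -1.438 1.298
vertex 2.919 -0.618 2.391
vertex 0.499 -0.723 1.873
endloop
endfacet
facet normal 0.461 0.532 0.710
outer loop
vertex 1.209 0.096 2.966
vertex 2.919 -0.618 2.391
vertex 1.392 1.438 1.842
endloop
endfacet
facet normal 0.104 0.762 -0.639
outer loop
vertex 3.101 0.723 1.267
vertex 2.391 -0.096 0.174
vertex 1.392 1.438 1.842
endloop
endfacet
facet normal 0.461 0.532 0.710
outer loop
vertex 1.392 1.438 1.842
vertex 2.919 -0.618 2.391
vertex 3.101 0.723 1.267
endloop
endfacet
facet normal 0.881 -0.368 -0.296
outer loop
vertex 3.101 0.723 1.267
vertex 2.208 -1.438 1.298
vertex 2.391 -0.096 0.174
endloop
endfacet
facet normal 0.881 -0.368 -0.297
outer loop
vertex 2.919 -0.618 2.391
vertex 2.208 -1.438 1.298
vertex 3.101 0.723 1.267
endloop
endfacet

endsolid


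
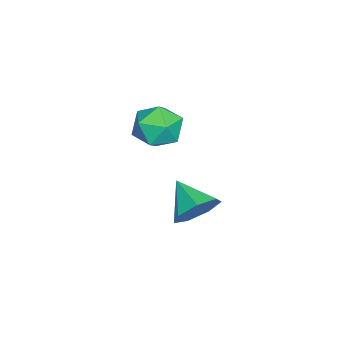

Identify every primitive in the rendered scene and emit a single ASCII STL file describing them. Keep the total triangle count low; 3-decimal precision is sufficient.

solid 
facet normal 0.571 0.642 -0.511
outer loop
vertex -2.373 3.412 1.033
vertex -2.976 3.795 0.841
vertex -2.543 3.883 1.435
endloop
endfacet
facet normal 0.392 -0.511 0.765
outer loop
vertex -2.373 3.412 1.033
vertex -2.543 3.883 1.435
vertex -3.644 3.045 1.439
endloop
endfacet
facet normal 0.571 0.642 -0.512
outer loop
vertex -2.543 3.883 1.435
vertex -2.976 3.795 0.841
vertex -3.039 4.288 1.389
endloop
endfacet
facet normal -0.043 0.061 0.997
outer loop
vertex -2.543 3.883 1.435
vertex -3.039 4.288 1.389
vertex -3.644 3.045 1.439
endloop
endfacet
facet normal 0.573 0.641 -0.511
outer loop
vertex -3.039 4.288 1.389
vertex -2.976 3.795 0.841
vertex -3.487 4.323 0.931
endloop
endfacet
facet normal -0.657 0.347 0.669
outer loop
vertex -3.039 4.288 1.389
vertex -3.487 4.323 0.931
vertex -3.644 3.045 1.439
endloop
endfacet
facet normal 0.572 0.641 -0.511
outer loop
vertex -3.487 4.323 0.931
vertex -2.976 3.795 0.841
vertex -3.55 3.96 0.405
endloop
endfacet
facet normal -0.991 0.133 0.027
outer loop
vertex -3.487 4.323 0.931
vertex -3.55 3.96 0.405
vertex -3.644 3.045 1.439
endloop
endfacet
facet normal 0.572 0.641 -0.511
outer loop
vertex -3.55 3.96 0.405
vertex -2.976 3.795 0.841
vertex -3.181 3.473 0.207
endloop
endfacet
facet normal -0.792 -0.420 -0.443
outer loop
vertex -3.55 3.96 0.405
vertex -3.181 3.473 0.207
vertex -3.644 3.045 1.439
endloop
endfacet
facet normal 0.572 0.642 -0.511
outer loop
vertex -3.181 3.473 0.207
vertex -2.976 3.795 0.841
vertex -2.657 3.229 0.487
endloop
endfacet
facet normal -0.209 -0.897 -0.390
outer loop
vertex -3.181 3.473 0.207
vertex -2.657 3.229 0.487
vertex -3.644 3.045 1.439
endloop
endfacet
facet normal 0.571 0.642 -0.512
outer loop
vertex -2.657 3.229 0.487
vertex -2.976 3.795 0.841
vertex -2.373 3.412 1.033
endloop
endfacet
facet normal 0.318 -0.936 0.149
outer loop
vertex -2.657 3.229 0.487
vertex -2.373 3.412 1.033
vertex -3.644 3.045 1.439
endloop
endfacet
facet normal -0.570 0.394 0.721
outer loop
vertex -3.412 3.286 4.172
vertex -3.876 2.675 4.139
vertex -3.274 2.674 4.615
endloop
endfacet
facet normal 0.110 0.599 0.793
outer loop
vertex -3.412 3.286 4.172
vertex -3.274 2.674 4.615
vertex -2.693 3.032 4.264
endloop
endfacet
facet normal 0.305 0.933 0.193
outer loop
vertex -3.412 3.286 4.172
vertex -2.693 3.032 4.264
vertex -2.936 3.255 3.571
endloop
endfacet
facet normal -0.255 0.934 -0.250
outer loop
vertex -3.412 3.286 4.172
vertex -2.936 3.255 3.571
vertex -3.667 3.035 3.494
endloop
endfacet
facet normal -0.796 0.600 0.077
outer loop
vertex -3.412 3.286 4.172
vertex -3.667 3.035 3.494
vertex -3.876 2.675 4.139
endloop
endfacet
facet normal 0.512 0.011 0.859
outer loop
vertex -2.693 3.032 4.264
vertex -3.274 2.674 4.615
vertex -2.713 2.265 4.286
endloop
endfacet
facet normal -0.588 -0.321 0.743
outer loop
vertex -3.274 2.674 4.615
vertex -3.876 2.675 4.139
vertex -3.444 2.045 4.209
endloop
endfacet
facet normal -0.954 0.016 -0.300
outer loop
vertex -3.876 2.675 4.139
vertex -3.667 3.035 3.494
vertex -3.687 2.268 3.516
endloop
endfacet
facet normal -0.080 0.556 -0.827
outer loop
vertex -3.667 3.035 3.494
vertex -2.936 3.255 3.571
vertex -3.106 2.626 3.165
endloop
endfacet
facet normal 0.825 0.554 -0.111
outer loop
vertex -2.936 3.255 3.571
vertex -2.693 3.032 4.264
vertex -2.504 2.625 3.641
endloop
endfacet
facet normal 0.255 -0.934 0.250
outer loop
vertex -2.968 2.014 3.608
vertex -2.713 2.265 4.286
vertex -3.444 2.045 4.209
endloop
endfacet
facet normal -0.305 -0.933 -0.193
outer loop
vertex -2.968 2.014 3.608
vertex -3.444 2.045 4.209
vertex -3.687 2.268 3.516
endloop
endfacet
facet normal -0.110 -0.599 -0.793
outer loop
vertex -2.968 2.014 3.608
vertex -3.687 2.268 3.516
vertex -3.106 2.626 3.165
endloop
endfacet
facet normal 0.570 -0.394 -0.721
outer loop
vertex -2.968 2.014 3.608
vertex -3.106 2.626 3.165
vertex -2.504 2.625 3.641
endloop
endfacet
facet normal 0.796 -0.600 -0.077
outer loop
vertex -2.968 2.014 3.608
vertex -2.504 2.625 3.641
vertex -2.713 2.265 4.286
endloop
endfacet
facet normal 0.080 -0.556 0.827
outer loop
vertex -3.444 2.045 4.209
vertex -2.713 2.265 4.286
vertex -3.274 2.674 4.615
endloop
endfacet
facet normal -0.825 -0.554 0.111
outer loop
vertex -3.687 2.268 3.516
vertex -3.444 2.045 4.209
vertex -3.876 2.675 4.139
endloop
endfacet
facet normal -0.512 -0.011 -0.859
outer loop
vertex -3.106 2.626 3.165
vertex -3.687 2.268 3.516
vertex -3.667 3.035 3.494
endloop
endfacet
facet normal 0.588 0.321 -0.743
outer loop
vertex -2.504 2.625 3.641
vertex -3.106 2.626 3.165
vertex -2.936 3.255 3.571
endloop
endfacet
facet normal 0.954 -0.016 0.300
outer loop
vertex -2.713 2.265 4.286
vertex -2.504 2.625 3.641
vertex -2.693 3.032 4.264
endloop
endfacet

endsolid


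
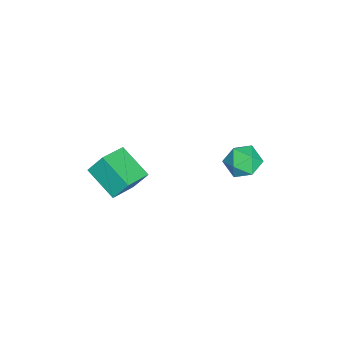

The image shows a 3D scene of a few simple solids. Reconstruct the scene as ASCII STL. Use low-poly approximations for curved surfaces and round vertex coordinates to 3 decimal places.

solid 
facet normal -0.203 0.760 0.618
outer loop
vertex -2.658 4.04 2.186
vertex -3.268 3.327 2.862
vertex -2.137 3.476 3.051
endloop
endfacet
facet normal 0.428 0.853 0.298
outer loop
vertex -2.658 4.04 2.186
vertex -2.137 3.476 3.051
vertex -1.613 3.572 2.025
endloop
endfacet
facet normal 0.320 0.855 -0.407
outer loop
vertex -2.658 4.04 2.186
vertex -1.613 3.572 2.025
vertex -2.42 3.482 1.201
endloop
endfacet
facet normal -0.379 0.763 -0.524
outer loop
vertex -2.658 4.04 2.186
vertex -2.42 3.482 1.201
vertex -3.443 3.33 1.719
endloop
endfacet
facet normal -0.702 0.704 0.109
outer loop
vertex -2.658 4.04 2.186
vertex -3.443 3.33 1.719
vertex -3.268 3.327 2.862
endloop
endfacet
facet normal 0.840 0.293 0.457
outer loop
vertex -1.613 3.572 2.025
vertex -2.137 3.476 3.051
vertex -1.577 2.57 2.601
endloop
endfacet
facet normal -0.181 0.142 0.973
outer loop
vertex -2.137 3.476 3.051
vertex -3.268 3.327 2.862
vertex -2.6 2.418 3.119
endloop
endfacet
facet normal -0.987 0.051 0.151
outer loop
vertex -3.268 3.327 2.862
vertex -3.443 3.33 1.719
vertex -3.407 2.328 2.295
endloop
endfacet
facet normal -0.464 0.147 -0.873
outer loop
vertex -3.443 3.33 1.719
vertex -2.42 3.482 1.201
vertex -2.883 2.424 1.269
endloop
endfacet
facet normal 0.666 0.296 -0.685
outer loop
vertex -2.42 3.482 1.201
vertex -1.613 3.572 2.025
vertex -1.752 2.573 1.458
endloop
endfacet
facet normal 0.379 -0.763 0.524
outer loop
vertex -2.362 1.86 2.134
vertex -1.577 2.57 2.601
vertex -2.6 2.418 3.119
endloop
endfacet
facet normal -0.320 -0.855 0.407
outer loop
vertex -2.362 1.86 2.134
vertex -2.6 2.418 3.119
vertex -3.407 2.328 2.295
endloop
endfacet
facet normal -0.428 -0.853 -0.298
outer loop
vertex -2.362 1.86 2.134
vertex -3.407 2.328 2.295
vertex -2.883 2.424 1.269
endloop
endfacet
facet normal 0.203 -0.760 -0.618
outer loop
vertex -2.362 1.86 2.134
vertex -2.883 2.424 1.269
vertex -1.752 2.573 1.458
endloop
endfacet
facet normal 0.702 -0.704 -0.109
outer loop
vertex -2.362 1.86 2.134
vertex -1.752 2.573 1.458
vertex -1.577 2.57 2.601
endloop
endfacet
facet normal 0.464 -0.147 0.873
outer loop
vertex -2.6 2.418 3.119
vertex -1.577 2.57 2.601
vertex -2.137 3.476 3.051
endloop
endfacet
facet normal -0.666 -0.296 0.685
outer loop
vertex -3.407 2.328 2.295
vertex -2.6 2.418 3.119
vertex -3.268 3.327 2.862
endloop
endfacet
facet normal -0.840 -0.293 -0.457
outer loop
vertex -2.883 2.424 1.269
vertex -3.407 2.328 2.295
vertex -3.443 3.33 1.719
endloop
endfacet
facet normal 0.181 -0.142 -0.973
outer loop
vertex -1.752 2.573 1.458
vertex -2.883 2.424 1.269
vertex -2.42 3.482 1.201
endloop
endfacet
facet normal 0.987 -0.051 -0.151
outer loop
vertex -1.577 2.57 2.601
vertex -1.752 2.573 1.458
vertex -1.613 3.572 2.025
endloop
endfacet
facet normal -0.843 0.401 -0.360
outer loop
vertex -0.843 -3.238 4.201
vertex 0.308 -1.69 3.229
vertex -0.734 -4.037 3.056
endloop
endfacet
facet normal -0.533 -0.717 0.450
outer loop
vertex 0.892 -4.81 3.751
vertex -0.843 -3.238 4.201
vertex -0.734 -4.037 3.056
endloop
endfacet
facet normal -0.843 0.401 -0.360
outer loop
vertex -0.734 -4.037 3.056
vertex 0.308 -1.69 3.229
vertex 0.417 -2.489 2.085
endloop
endfacet
facet normal 0.078 -0.571 -0.817
outer loop
vertex 0.417 -2.489 2.085
vertex 0.892 -4.81 3.751
vertex -0.734 -4.037 3.056
endloop
endfacet
facet normal -0.078 0.571 0.817
outer loop
vertex -0.843 -3.238 4.201
vertex 1.934 -2.463 3.924
vertex 0.308 -1.69 3.229
endloop
endfacet
facet normal -0.533 -0.717 0.450
outer loop
vertex 0.783 -4.011 4.895
vertex -0.843 -3.238 4.201
vertex 0.892 -4.81 3.751
endloop
endfacet
facet normal -0.078 0.571 0.818
outer loop
vertex 0.783 -4.011 4.895
vertex 1.934 -2.463 3.924
vertex -0.843 -3.238 4.201
endloop
endfacet
facet normal 0.533 0.717 -0.450
outer loop
vertex 0.308 -1.69 3.229
vertex 1.934 -2.463 3.924
vertex 0.417 -2.489 2.085
endloop
endfacet
facet normal 0.077 -0.571 -0.817
outer loop
vertex 2.043 -3.262 2.779
vertex 0.892 -4.81 3.751
vertex 0.417 -2.489 2.085
endloop
endfacet
facet normal 0.533 0.717 -0.450
outer loop
vertex 0.417 -2.489 2.085
vertex 1.934 -2.463 3.924
vertex 2.043 -3.262 2.779
endloop
endfacet
facet normal 0.843 -0.400 0.360
outer loop
vertex 2.043 -3.262 2.779
vertex 0.783 -4.011 4.895
vertex 0.892 -4.81 3.751
endloop
endfacet
facet normal 0.843 -0.401 0.360
outer loop
vertex 1.934 -2.463 3.924
vertex 0.783 -4.011 4.895
vertex 2.043 -3.262 2.779
endloop
endfacet

endsolid


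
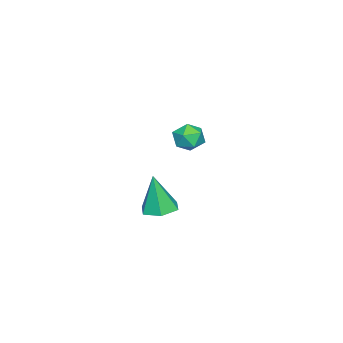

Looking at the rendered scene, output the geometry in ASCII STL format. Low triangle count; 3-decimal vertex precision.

solid 
facet normal 0.377 0.288 0.880
outer loop
vertex -0.655 -1.546 -0.911
vertex -0.81 -2.145 -0.649
vertex -0.21 -2.05 -0.937
endloop
endfacet
facet normal 0.713 0.612 0.342
outer loop
vertex -0.655 -1.546 -0.911
vertex -0.21 -2.05 -0.937
vertex -0.297 -1.65 -1.472
endloop
endfacet
facet normal 0.227 0.973 -0.036
outer loop
vertex -0.655 -1.546 -0.911
vertex -0.297 -1.65 -1.472
vertex -0.952 -1.499 -1.513
endloop
endfacet
facet normal -0.409 0.872 0.270
outer loop
vertex -0.655 -1.546 -0.911
vertex -0.952 -1.499 -1.513
vertex -1.269 -1.805 -1.005
endloop
endfacet
facet normal -0.317 0.448 0.836
outer loop
vertex -0.655 -1.546 -0.911
vertex -1.269 -1.805 -1.005
vertex -0.81 -2.145 -0.649
endloop
endfacet
facet normal 0.991 0.108 -0.080
outer loop
vertex -0.297 -1.65 -1.472
vertex -0.21 -2.05 -0.937
vertex -0.231 -2.315 -1.555
endloop
endfacet
facet normal 0.446 -0.417 0.792
outer loop
vertex -0.21 -2.05 -0.937
vertex -0.81 -2.145 -0.649
vertex -0.548 -2.621 -1.047
endloop
endfacet
facet normal -0.675 -0.157 0.721
outer loop
vertex -0.81 -2.145 -0.649
vertex -1.269 -1.805 -1.005
vertex -1.203 -2.47 -1.088
endloop
endfacet
facet normal -0.826 0.527 -0.198
outer loop
vertex -1.269 -1.805 -1.005
vertex -0.952 -1.499 -1.513
vertex -1.29 -2.07 -1.623
endloop
endfacet
facet normal 0.203 0.691 -0.693
outer loop
vertex -0.952 -1.499 -1.513
vertex -0.297 -1.65 -1.472
vertex -0.69 -1.975 -1.911
endloop
endfacet
facet normal 0.409 -0.872 -0.270
outer loop
vertex -0.845 -2.574 -1.649
vertex -0.231 -2.315 -1.555
vertex -0.548 -2.621 -1.047
endloop
endfacet
facet normal -0.227 -0.973 0.036
outer loop
vertex -0.845 -2.574 -1.649
vertex -0.548 -2.621 -1.047
vertex -1.203 -2.47 -1.088
endloop
endfacet
facet normal -0.713 -0.612 -0.342
outer loop
vertex -0.845 -2.574 -1.649
vertex -1.203 -2.47 -1.088
vertex -1.29 -2.07 -1.623
endloop
endfacet
facet normal -0.377 -0.288 -0.880
outer loop
vertex -0.845 -2.574 -1.649
vertex -1.29 -2.07 -1.623
vertex -0.69 -1.975 -1.911
endloop
endfacet
facet normal 0.317 -0.448 -0.836
outer loop
vertex -0.845 -2.574 -1.649
vertex -0.69 -1.975 -1.911
vertex -0.231 -2.315 -1.555
endloop
endfacet
facet normal 0.826 -0.527 0.198
outer loop
vertex -0.548 -2.621 -1.047
vertex -0.231 -2.315 -1.555
vertex -0.21 -2.05 -0.937
endloop
endfacet
facet normal -0.203 -0.691 0.693
outer loop
vertex -1.203 -2.47 -1.088
vertex -0.548 -2.621 -1.047
vertex -0.81 -2.145 -0.649
endloop
endfacet
facet normal -0.991 -0.108 0.080
outer loop
vertex -1.29 -2.07 -1.623
vertex -1.203 -2.47 -1.088
vertex -1.269 -1.805 -1.005
endloop
endfacet
facet normal -0.446 0.417 -0.792
outer loop
vertex -0.69 -1.975 -1.911
vertex -1.29 -2.07 -1.623
vertex -0.952 -1.499 -1.513
endloop
endfacet
facet normal 0.675 0.157 -0.721
outer loop
vertex -0.231 -2.315 -1.555
vertex -0.69 -1.975 -1.911
vertex -0.297 -1.65 -1.472
endloop
endfacet
facet normal -0.033 0.150 -0.988
outer loop
vertex 4.513 -0.751 -2.267
vertex 3.904 -1.074 -2.296
vertex 3.929 -0.392 -2.193
endloop
endfacet
facet normal 0.507 0.730 0.458
outer loop
vertex 4.513 -0.751 -2.267
vertex 3.929 -0.392 -2.193
vertex 3.956 -1.306 -0.764
endloop
endfacet
facet normal -0.034 0.150 -0.988
outer loop
vertex 3.929 -0.392 -2.193
vertex 3.904 -1.074 -2.296
vertex 3.32 -0.714 -2.221
endloop
endfacet
facet normal -0.424 0.759 0.494
outer loop
vertex 3.929 -0.392 -2.193
vertex 3.32 -0.714 -2.221
vertex 3.956 -1.306 -0.764
endloop
endfacet
facet normal -0.034 0.150 -0.988
outer loop
vertex 3.32 -0.714 -2.221
vertex 3.904 -1.074 -2.296
vertex 3.295 -1.396 -2.324
endloop
endfacet
facet normal -0.920 -0.025 0.391
outer loop
vertex 3.32 -0.714 -2.221
vertex 3.295 -1.396 -2.324
vertex 3.956 -1.306 -0.764
endloop
endfacet
facet normal -0.034 0.151 -0.988
outer loop
vertex 3.295 -1.396 -2.324
vertex 3.904 -1.074 -2.296
vertex 3.879 -1.755 -2.399
endloop
endfacet
facet normal -0.483 -0.838 0.253
outer loop
vertex 3.295 -1.396 -2.324
vertex 3.879 -1.755 -2.399
vertex 3.956 -1.306 -0.764
endloop
endfacet
facet normal -0.033 0.151 -0.988
outer loop
vertex 3.879 -1.755 -2.399
vertex 3.904 -1.074 -2.296
vertex 4.488 -1.433 -2.37
endloop
endfacet
facet normal 0.448 -0.867 0.217
outer loop
vertex 3.879 -1.755 -2.399
vertex 4.488 -1.433 -2.37
vertex 3.956 -1.306 -0.764
endloop
endfacet
facet normal -0.033 0.150 -0.988
outer loop
vertex 4.488 -1.433 -2.37
vertex 3.904 -1.074 -2.296
vertex 4.513 -0.751 -2.267
endloop
endfacet
facet normal 0.944 -0.083 0.319
outer loop
vertex 4.488 -1.433 -2.37
vertex 4.513 -0.751 -2.267
vertex 3.956 -1.306 -0.764
endloop
endfacet

endsolid


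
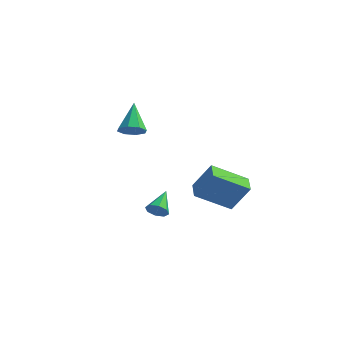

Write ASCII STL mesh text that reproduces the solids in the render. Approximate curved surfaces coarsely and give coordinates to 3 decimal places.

solid 
facet normal 0.012 -0.909 -0.417
outer loop
vertex 0.878 -2.153 0.114
vertex 0.648 -2.345 0.526
vertex 0.489 -2.145 0.085
endloop
endfacet
facet normal 0.067 0.715 -0.696
outer loop
vertex 0.878 -2.153 0.114
vertex 0.489 -2.145 0.085
vertex 0.632 -1.235 1.034
endloop
endfacet
facet normal 0.012 -0.909 -0.417
outer loop
vertex 0.489 -2.145 0.085
vertex 0.648 -2.345 0.526
vertex 0.193 -2.254 0.314
endloop
endfacet
facet normal -0.612 0.615 -0.498
outer loop
vertex 0.489 -2.145 0.085
vertex 0.193 -2.254 0.314
vertex 0.632 -1.235 1.034
endloop
endfacet
facet normal 0.012 -0.910 -0.415
outer loop
vertex 0.193 -2.254 0.314
vertex 0.648 -2.345 0.526
vertex 0.163 -2.416 0.668
endloop
endfacet
facet normal -0.935 0.347 0.079
outer loop
vertex 0.193 -2.254 0.314
vertex 0.163 -2.416 0.668
vertex 0.632 -1.235 1.034
endloop
endfacet
facet normal 0.011 -0.909 -0.416
outer loop
vertex 0.163 -2.416 0.668
vertex 0.648 -2.345 0.526
vertex 0.417 -2.537 0.939
endloop
endfacet
facet normal -0.713 0.067 0.698
outer loop
vertex 0.163 -2.416 0.668
vertex 0.417 -2.537 0.939
vertex 0.632 -1.235 1.034
endloop
endfacet
facet normal 0.012 -0.909 -0.416
outer loop
vertex 0.417 -2.537 0.939
vertex 0.648 -2.345 0.526
vertex 0.806 -2.545 0.968
endloop
endfacet
facet normal -0.075 -0.060 0.995
outer loop
vertex 0.417 -2.537 0.939
vertex 0.806 -2.545 0.968
vertex 0.632 -1.235 1.034
endloop
endfacet
facet normal 0.014 -0.909 -0.416
outer loop
vertex 0.806 -2.545 0.968
vertex 0.648 -2.345 0.526
vertex 1.102 -2.435 0.738
endloop
endfacet
facet normal 0.604 0.040 0.796
outer loop
vertex 0.806 -2.545 0.968
vertex 1.102 -2.435 0.738
vertex 0.632 -1.235 1.034
endloop
endfacet
facet normal 0.014 -0.910 -0.415
outer loop
vertex 1.102 -2.435 0.738
vertex 0.648 -2.345 0.526
vertex 1.132 -2.273 0.384
endloop
endfacet
facet normal 0.926 0.308 0.220
outer loop
vertex 1.102 -2.435 0.738
vertex 1.132 -2.273 0.384
vertex 0.632 -1.235 1.034
endloop
endfacet
facet normal 0.013 -0.909 -0.416
outer loop
vertex 1.132 -2.273 0.384
vertex 0.648 -2.345 0.526
vertex 0.878 -2.153 0.114
endloop
endfacet
facet normal 0.703 0.589 -0.399
outer loop
vertex 1.132 -2.273 0.384
vertex 0.878 -2.153 0.114
vertex 0.632 -1.235 1.034
endloop
endfacet
facet normal 0.218 -0.734 -0.643
outer loop
vertex -1.947 3.298 1.64
vertex -2.601 3.197 1.534
vertex -2.129 3.582 1.254
endloop
endfacet
facet normal 0.774 0.626 0.096
outer loop
vertex -1.947 3.298 1.64
vertex -2.129 3.582 1.254
vertex -2.959 4.403 2.586
endloop
endfacet
facet normal 0.219 -0.735 -0.641
outer loop
vertex -2.129 3.582 1.254
vertex -2.601 3.197 1.534
vertex -2.587 3.64 1.031
endloop
endfacet
facet normal 0.290 0.885 -0.365
outer loop
vertex -2.129 3.582 1.254
vertex -2.587 3.64 1.031
vertex -2.959 4.403 2.586
endloop
endfacet
facet normal 0.218 -0.735 -0.642
outer loop
vertex -2.587 3.64 1.031
vertex -2.601 3.197 1.534
vertex -3.054 3.439 1.103
endloop
endfacet
facet normal -0.408 0.777 -0.479
outer loop
vertex -2.587 3.64 1.031
vertex -3.054 3.439 1.103
vertex -2.959 4.403 2.586
endloop
endfacet
facet normal 0.219 -0.735 -0.642
outer loop
vertex -3.054 3.439 1.103
vertex -2.601 3.197 1.534
vertex -3.255 3.096 1.427
endloop
endfacet
facet normal -0.913 0.366 -0.179
outer loop
vertex -3.054 3.439 1.103
vertex -3.255 3.096 1.427
vertex -2.959 4.403 2.586
endloop
endfacet
facet normal 0.218 -0.736 -0.641
outer loop
vertex -3.255 3.096 1.427
vertex -2.601 3.197 1.534
vertex -3.073 2.813 1.814
endloop
endfacet
facet normal -0.928 -0.107 0.358
outer loop
vertex -3.255 3.096 1.427
vertex -3.073 2.813 1.814
vertex -2.959 4.403 2.586
endloop
endfacet
facet normal 0.217 -0.735 -0.643
outer loop
vertex -3.073 2.813 1.814
vertex -2.601 3.197 1.534
vertex -2.615 2.754 2.036
endloop
endfacet
facet normal -0.444 -0.365 0.818
outer loop
vertex -3.073 2.813 1.814
vertex -2.615 2.754 2.036
vertex -2.959 4.403 2.586
endloop
endfacet
facet normal 0.219 -0.735 -0.642
outer loop
vertex -2.615 2.754 2.036
vertex -2.601 3.197 1.534
vertex -2.149 2.955 1.965
endloop
endfacet
facet normal 0.253 -0.258 0.932
outer loop
vertex -2.615 2.754 2.036
vertex -2.149 2.955 1.965
vertex -2.959 4.403 2.586
endloop
endfacet
facet normal 0.218 -0.736 -0.641
outer loop
vertex -2.149 2.955 1.965
vertex -2.601 3.197 1.534
vertex -1.947 3.298 1.64
endloop
endfacet
facet normal 0.759 0.153 0.633
outer loop
vertex -2.149 2.955 1.965
vertex -1.947 3.298 1.64
vertex -2.959 4.403 2.586
endloop
endfacet
facet normal -0.505 -0.139 -0.852
outer loop
vertex 1.665 -0.719 0.663
vertex 1.311 0.083 0.742
vertex 3.062 -0.009 -0.282
endloop
endfacet
facet normal 0.402 -0.911 -0.090
outer loop
vertex 3.809 0.197 0.978
vertex 1.665 -0.719 0.663
vertex 3.062 -0.009 -0.282
endloop
endfacet
facet normal -0.505 -0.140 -0.852
outer loop
vertex 3.062 -0.009 -0.282
vertex 1.311 0.083 0.742
vertex 2.707 0.793 -0.203
endloop
endfacet
facet normal 0.763 0.389 -0.516
outer loop
vertex 2.707 0.793 -0.203
vertex 3.809 0.197 0.978
vertex 3.062 -0.009 -0.282
endloop
endfacet
facet normal -0.764 -0.388 0.516
outer loop
vertex 1.665 -0.719 0.663
vertex 2.058 0.289 2.002
vertex 1.311 0.083 0.742
endloop
endfacet
facet normal 0.402 -0.911 -0.090
outer loop
vertex 2.413 -0.513 1.923
vertex 1.665 -0.719 0.663
vertex 3.809 0.197 0.978
endloop
endfacet
facet normal -0.763 -0.389 0.517
outer loop
vertex 2.413 -0.513 1.923
vertex 2.058 0.289 2.002
vertex 1.665 -0.719 0.663
endloop
endfacet
facet normal -0.403 0.911 0.090
outer loop
vertex 1.311 0.083 0.742
vertex 2.058 0.289 2.002
vertex 2.707 0.793 -0.203
endloop
endfacet
facet normal 0.763 0.388 -0.517
outer loop
vertex 3.455 0.999 1.057
vertex 3.809 0.197 0.978
vertex 2.707 0.793 -0.203
endloop
endfacet
facet normal -0.402 0.911 0.090
outer loop
vertex 2.707 0.793 -0.203
vertex 2.058 0.289 2.002
vertex 3.455 0.999 1.057
endloop
endfacet
facet normal 0.506 0.139 0.851
outer loop
vertex 3.455 0.999 1.057
vertex 2.413 -0.513 1.923
vertex 3.809 0.197 0.978
endloop
endfacet
facet normal 0.505 0.140 0.852
outer loop
vertex 2.058 0.289 2.002
vertex 2.413 -0.513 1.923
vertex 3.455 0.999 1.057
endloop
endfacet

endsolid


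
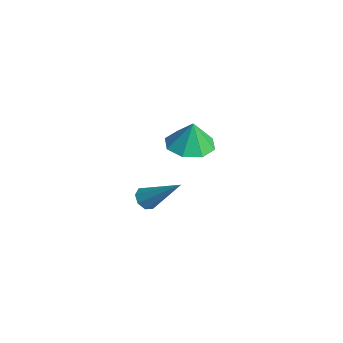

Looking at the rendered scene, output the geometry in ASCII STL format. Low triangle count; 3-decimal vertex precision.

solid 
facet normal -0.086 -0.067 -0.994
outer loop
vertex 3.06 -3.743 1.75
vertex 2.381 -3.138 1.768
vertex 3.286 -3.088 1.686
endloop
endfacet
facet normal 0.807 -0.225 0.545
outer loop
vertex 3.06 -3.743 1.75
vertex 3.286 -3.088 1.686
vertex 2.479 -3.062 2.892
endloop
endfacet
facet normal -0.086 -0.067 -0.994
outer loop
vertex 3.286 -3.088 1.686
vertex 2.381 -3.138 1.768
vertex 2.982 -2.461 1.67
endloop
endfacet
facet normal 0.770 0.386 0.507
outer loop
vertex 3.286 -3.088 1.686
vertex 2.982 -2.461 1.67
vertex 2.479 -3.062 2.892
endloop
endfacet
facet normal -0.087 -0.067 -0.994
outer loop
vertex 2.982 -2.461 1.67
vertex 2.381 -3.138 1.768
vertex 2.325 -2.231 1.712
endloop
endfacet
facet normal 0.312 0.796 0.520
outer loop
vertex 2.982 -2.461 1.67
vertex 2.325 -2.231 1.712
vertex 2.479 -3.062 2.892
endloop
endfacet
facet normal -0.087 -0.067 -0.994
outer loop
vertex 2.325 -2.231 1.712
vertex 2.381 -3.138 1.768
vertex 1.702 -2.533 1.787
endloop
endfacet
facet normal -0.300 0.761 0.575
outer loop
vertex 2.325 -2.231 1.712
vertex 1.702 -2.533 1.787
vertex 2.479 -3.062 2.892
endloop
endfacet
facet normal -0.087 -0.067 -0.994
outer loop
vertex 1.702 -2.533 1.787
vertex 2.381 -3.138 1.768
vertex 1.476 -3.188 1.851
endloop
endfacet
facet normal -0.704 0.306 0.641
outer loop
vertex 1.702 -2.533 1.787
vertex 1.476 -3.188 1.851
vertex 2.479 -3.062 2.892
endloop
endfacet
facet normal -0.087 -0.066 -0.994
outer loop
vertex 1.476 -3.188 1.851
vertex 2.381 -3.138 1.768
vertex 1.781 -3.815 1.866
endloop
endfacet
facet normal -0.666 -0.308 0.679
outer loop
vertex 1.476 -3.188 1.851
vertex 1.781 -3.815 1.866
vertex 2.479 -3.062 2.892
endloop
endfacet
facet normal -0.086 -0.068 -0.994
outer loop
vertex 1.781 -3.815 1.866
vertex 2.381 -3.138 1.768
vertex 2.437 -4.045 1.825
endloop
endfacet
facet normal -0.209 -0.715 0.667
outer loop
vertex 1.781 -3.815 1.866
vertex 2.437 -4.045 1.825
vertex 2.479 -3.062 2.892
endloop
endfacet
facet normal -0.087 -0.068 -0.994
outer loop
vertex 2.437 -4.045 1.825
vertex 2.381 -3.138 1.768
vertex 3.06 -3.743 1.75
endloop
endfacet
facet normal 0.404 -0.681 0.611
outer loop
vertex 2.437 -4.045 1.825
vertex 3.06 -3.743 1.75
vertex 2.479 -3.062 2.892
endloop
endfacet
facet normal -0.571 -0.471 -0.672
outer loop
vertex 0.537 -4.053 -2.901
vertex 0.113 -3.832 -2.696
vertex 0.449 -3.704 -3.071
endloop
endfacet
facet normal 0.906 0.023 -0.423
outer loop
vertex 0.537 -4.053 -2.901
vertex 0.449 -3.704 -3.071
vertex 1.207 -2.928 -1.404
endloop
endfacet
facet normal -0.571 -0.471 -0.672
outer loop
vertex 0.449 -3.704 -3.071
vertex 0.113 -3.832 -2.696
vertex 0.165 -3.43 -3.022
endloop
endfacet
facet normal 0.532 0.649 -0.544
outer loop
vertex 0.449 -3.704 -3.071
vertex 0.165 -3.43 -3.022
vertex 1.207 -2.928 -1.404
endloop
endfacet
facet normal -0.571 -0.471 -0.672
outer loop
vertex 0.165 -3.43 -3.022
vertex 0.113 -3.832 -2.696
vertex -0.15 -3.392 -2.781
endloop
endfacet
facet normal -0.075 0.965 -0.251
outer loop
vertex 0.165 -3.43 -3.022
vertex -0.15 -3.392 -2.781
vertex 1.207 -2.928 -1.404
endloop
endfacet
facet normal -0.570 -0.471 -0.674
outer loop
vertex -0.15 -3.392 -2.781
vertex 0.113 -3.832 -2.696
vertex -0.311 -3.612 -2.491
endloop
endfacet
facet normal -0.556 0.781 0.284
outer loop
vertex -0.15 -3.392 -2.781
vertex -0.311 -3.612 -2.491
vertex 1.207 -2.928 -1.404
endloop
endfacet
facet normal -0.570 -0.470 -0.674
outer loop
vertex -0.311 -3.612 -2.491
vertex 0.113 -3.832 -2.696
vertex -0.224 -3.961 -2.321
endloop
endfacet
facet normal -0.630 0.208 0.749
outer loop
vertex -0.311 -3.612 -2.491
vertex -0.224 -3.961 -2.321
vertex 1.207 -2.928 -1.404
endloop
endfacet
facet normal -0.570 -0.470 -0.674
outer loop
vertex -0.224 -3.961 -2.321
vertex 0.113 -3.832 -2.696
vertex 0.061 -4.235 -2.371
endloop
endfacet
facet normal -0.253 -0.422 0.870
outer loop
vertex -0.224 -3.961 -2.321
vertex 0.061 -4.235 -2.371
vertex 1.207 -2.928 -1.404
endloop
endfacet
facet normal -0.570 -0.470 -0.674
outer loop
vertex 0.061 -4.235 -2.371
vertex 0.113 -3.832 -2.696
vertex 0.376 -4.273 -2.611
endloop
endfacet
facet normal 0.352 -0.736 0.578
outer loop
vertex 0.061 -4.235 -2.371
vertex 0.376 -4.273 -2.611
vertex 1.207 -2.928 -1.404
endloop
endfacet
facet normal -0.571 -0.470 -0.673
outer loop
vertex 0.376 -4.273 -2.611
vertex 0.113 -3.832 -2.696
vertex 0.537 -4.053 -2.901
endloop
endfacet
facet normal 0.832 -0.553 0.043
outer loop
vertex 0.376 -4.273 -2.611
vertex 0.537 -4.053 -2.901
vertex 1.207 -2.928 -1.404
endloop
endfacet

endsolid


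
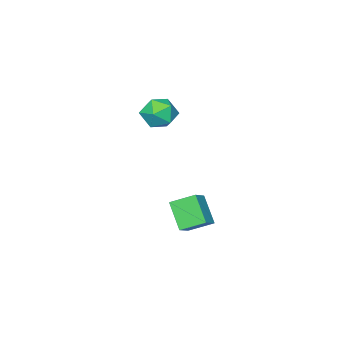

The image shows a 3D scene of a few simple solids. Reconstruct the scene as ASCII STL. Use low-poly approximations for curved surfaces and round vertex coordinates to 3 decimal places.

solid 
facet normal -0.796 -0.293 -0.529
outer loop
vertex 1.162 -1.64 -3.098
vertex 0.636 -0.969 -2.678
vertex 1.447 -0.885 -3.945
endloop
endfacet
facet normal 0.553 -0.706 -0.443
outer loop
vertex 2.084 -0.651 -3.522
vertex 1.162 -1.64 -3.098
vertex 1.447 -0.885 -3.945
endloop
endfacet
facet normal -0.796 -0.293 -0.529
outer loop
vertex 1.447 -0.885 -3.945
vertex 0.636 -0.969 -2.678
vertex 0.921 -0.215 -3.525
endloop
endfacet
facet normal 0.244 0.645 -0.724
outer loop
vertex 0.921 -0.215 -3.525
vertex 2.084 -0.651 -3.522
vertex 1.447 -0.885 -3.945
endloop
endfacet
facet normal -0.244 -0.645 0.724
outer loop
vertex 1.162 -1.64 -3.098
vertex 1.273 -0.735 -2.255
vertex 0.636 -0.969 -2.678
endloop
endfacet
facet normal 0.554 -0.706 -0.442
outer loop
vertex 1.799 -1.405 -2.675
vertex 1.162 -1.64 -3.098
vertex 2.084 -0.651 -3.522
endloop
endfacet
facet normal -0.243 -0.645 0.724
outer loop
vertex 1.799 -1.405 -2.675
vertex 1.273 -0.735 -2.255
vertex 1.162 -1.64 -3.098
endloop
endfacet
facet normal -0.553 0.706 0.442
outer loop
vertex 0.636 -0.969 -2.678
vertex 1.273 -0.735 -2.255
vertex 0.921 -0.215 -3.525
endloop
endfacet
facet normal 0.244 0.645 -0.725
outer loop
vertex 1.558 0.02 -3.102
vertex 2.084 -0.651 -3.522
vertex 0.921 -0.215 -3.525
endloop
endfacet
facet normal -0.554 0.705 0.442
outer loop
vertex 0.921 -0.215 -3.525
vertex 1.273 -0.735 -2.255
vertex 1.558 0.02 -3.102
endloop
endfacet
facet normal 0.796 0.293 0.529
outer loop
vertex 1.558 0.02 -3.102
vertex 1.799 -1.405 -2.675
vertex 2.084 -0.651 -3.522
endloop
endfacet
facet normal 0.796 0.293 0.529
outer loop
vertex 1.273 -0.735 -2.255
vertex 1.799 -1.405 -2.675
vertex 1.558 0.02 -3.102
endloop
endfacet
facet normal -0.328 0.932 0.151
outer loop
vertex 1.318 -1.822 0.67
vertex 0.677 -2.065 0.777
vertex 1.116 -1.997 1.31
endloop
endfacet
facet normal 0.352 0.868 0.349
outer loop
vertex 1.318 -1.822 0.67
vertex 1.116 -1.997 1.31
vertex 1.751 -2.166 1.089
endloop
endfacet
facet normal 0.727 0.651 -0.218
outer loop
vertex 1.318 -1.822 0.67
vertex 1.751 -2.166 1.089
vertex 1.706 -2.34 0.418
endloop
endfacet
facet normal 0.277 0.580 -0.766
outer loop
vertex 1.318 -1.822 0.67
vertex 1.706 -2.34 0.418
vertex 1.042 -2.277 0.226
endloop
endfacet
facet normal -0.376 0.754 -0.539
outer loop
vertex 1.318 -1.822 0.67
vertex 1.042 -2.277 0.226
vertex 0.677 -2.065 0.777
endloop
endfacet
facet normal 0.391 0.358 0.848
outer loop
vertex 1.751 -2.166 1.089
vertex 1.116 -1.997 1.31
vertex 1.378 -2.623 1.454
endloop
endfacet
facet normal -0.712 0.463 0.527
outer loop
vertex 1.116 -1.997 1.31
vertex 0.677 -2.065 0.777
vertex 0.714 -2.56 1.262
endloop
endfacet
facet normal -0.789 0.173 -0.589
outer loop
vertex 0.677 -2.065 0.777
vertex 1.042 -2.277 0.226
vertex 0.669 -2.734 0.591
endloop
endfacet
facet normal 0.267 -0.109 -0.958
outer loop
vertex 1.042 -2.277 0.226
vertex 1.706 -2.34 0.418
vertex 1.304 -2.903 0.37
endloop
endfacet
facet normal 0.998 0.007 -0.069
outer loop
vertex 1.706 -2.34 0.418
vertex 1.751 -2.166 1.089
vertex 1.743 -2.835 0.903
endloop
endfacet
facet normal -0.277 -0.580 0.766
outer loop
vertex 1.102 -3.078 1.01
vertex 1.378 -2.623 1.454
vertex 0.714 -2.56 1.262
endloop
endfacet
facet normal -0.727 -0.651 0.218
outer loop
vertex 1.102 -3.078 1.01
vertex 0.714 -2.56 1.262
vertex 0.669 -2.734 0.591
endloop
endfacet
facet normal -0.352 -0.868 -0.349
outer loop
vertex 1.102 -3.078 1.01
vertex 0.669 -2.734 0.591
vertex 1.304 -2.903 0.37
endloop
endfacet
facet normal 0.328 -0.932 -0.151
outer loop
vertex 1.102 -3.078 1.01
vertex 1.304 -2.903 0.37
vertex 1.743 -2.835 0.903
endloop
endfacet
facet normal 0.376 -0.754 0.539
outer loop
vertex 1.102 -3.078 1.01
vertex 1.743 -2.835 0.903
vertex 1.378 -2.623 1.454
endloop
endfacet
facet normal -0.267 0.109 0.958
outer loop
vertex 0.714 -2.56 1.262
vertex 1.378 -2.623 1.454
vertex 1.116 -1.997 1.31
endloop
endfacet
facet normal -0.998 -0.007 0.069
outer loop
vertex 0.669 -2.734 0.591
vertex 0.714 -2.56 1.262
vertex 0.677 -2.065 0.777
endloop
endfacet
facet normal -0.391 -0.358 -0.848
outer loop
vertex 1.304 -2.903 0.37
vertex 0.669 -2.734 0.591
vertex 1.042 -2.277 0.226
endloop
endfacet
facet normal 0.712 -0.463 -0.527
outer loop
vertex 1.743 -2.835 0.903
vertex 1.304 -2.903 0.37
vertex 1.706 -2.34 0.418
endloop
endfacet
facet normal 0.789 -0.173 0.589
outer loop
vertex 1.378 -2.623 1.454
vertex 1.743 -2.835 0.903
vertex 1.751 -2.166 1.089
endloop
endfacet

endsolid


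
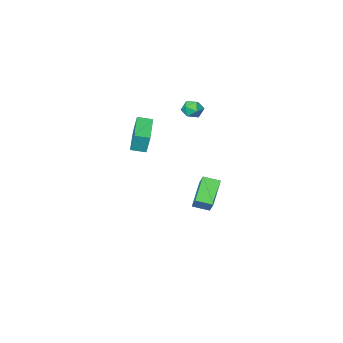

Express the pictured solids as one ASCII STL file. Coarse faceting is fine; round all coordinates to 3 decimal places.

solid 
facet normal -1.000 0.025 -0.002
outer loop
vertex -3.789 -4.027 2.403
vertex -3.794 -4.172 3.071
vertex -3.777 -3.521 2.863
endloop
endfacet
facet normal -0.732 0.468 -0.495
outer loop
vertex -3.789 -4.027 2.403
vertex -3.777 -3.521 2.863
vertex -3.38 -3.487 2.308
endloop
endfacet
facet normal -0.329 0.084 -0.941
outer loop
vertex -3.789 -4.027 2.403
vertex -3.38 -3.487 2.308
vertex -3.152 -4.117 2.172
endloop
endfacet
facet normal -0.347 -0.597 -0.723
outer loop
vertex -3.789 -4.027 2.403
vertex -3.152 -4.117 2.172
vertex -3.408 -4.54 2.644
endloop
endfacet
facet normal -0.761 -0.633 -0.143
outer loop
vertex -3.789 -4.027 2.403
vertex -3.408 -4.54 2.644
vertex -3.794 -4.172 3.071
endloop
endfacet
facet normal -0.308 0.937 -0.163
outer loop
vertex -3.38 -3.487 2.308
vertex -3.777 -3.521 2.863
vertex -3.132 -3.3 2.916
endloop
endfacet
facet normal -0.741 0.222 0.634
outer loop
vertex -3.777 -3.521 2.863
vertex -3.794 -4.172 3.071
vertex -3.388 -3.723 3.388
endloop
endfacet
facet normal -0.356 -0.843 0.404
outer loop
vertex -3.794 -4.172 3.071
vertex -3.408 -4.54 2.644
vertex -3.16 -4.353 3.252
endloop
endfacet
facet normal 0.313 -0.785 -0.534
outer loop
vertex -3.408 -4.54 2.644
vertex -3.152 -4.117 2.172
vertex -2.763 -4.319 2.697
endloop
endfacet
facet normal 0.343 0.315 -0.885
outer loop
vertex -3.152 -4.117 2.172
vertex -3.38 -3.487 2.308
vertex -2.746 -3.668 2.489
endloop
endfacet
facet normal 0.347 0.597 0.723
outer loop
vertex -2.751 -3.813 3.157
vertex -3.132 -3.3 2.916
vertex -3.388 -3.723 3.388
endloop
endfacet
facet normal 0.329 -0.084 0.941
outer loop
vertex -2.751 -3.813 3.157
vertex -3.388 -3.723 3.388
vertex -3.16 -4.353 3.252
endloop
endfacet
facet normal 0.732 -0.468 0.495
outer loop
vertex -2.751 -3.813 3.157
vertex -3.16 -4.353 3.252
vertex -2.763 -4.319 2.697
endloop
endfacet
facet normal 1.000 -0.025 0.002
outer loop
vertex -2.751 -3.813 3.157
vertex -2.763 -4.319 2.697
vertex -2.746 -3.668 2.489
endloop
endfacet
facet normal 0.761 0.633 0.143
outer loop
vertex -2.751 -3.813 3.157
vertex -2.746 -3.668 2.489
vertex -3.132 -3.3 2.916
endloop
endfacet
facet normal -0.313 0.785 0.534
outer loop
vertex -3.388 -3.723 3.388
vertex -3.132 -3.3 2.916
vertex -3.777 -3.521 2.863
endloop
endfacet
facet normal -0.343 -0.315 0.885
outer loop
vertex -3.16 -4.353 3.252
vertex -3.388 -3.723 3.388
vertex -3.794 -4.172 3.071
endloop
endfacet
facet normal 0.308 -0.937 0.163
outer loop
vertex -2.763 -4.319 2.697
vertex -3.16 -4.353 3.252
vertex -3.408 -4.54 2.644
endloop
endfacet
facet normal 0.741 -0.222 -0.634
outer loop
vertex -2.746 -3.668 2.489
vertex -2.763 -4.319 2.697
vertex -3.152 -4.117 2.172
endloop
endfacet
facet normal 0.356 0.843 -0.404
outer loop
vertex -3.132 -3.3 2.916
vertex -2.746 -3.668 2.489
vertex -3.38 -3.487 2.308
endloop
endfacet
facet normal -0.756 0.596 -0.272
outer loop
vertex -5.009 -4.018 -3.921
vertex -4.819 -3.399 -3.094
vertex -3.819 -2.987 -4.967
endloop
endfacet
facet normal -0.181 -0.590 -0.787
outer loop
vertex -3.041 -3.601 -4.686
vertex -5.009 -4.018 -3.921
vertex -3.819 -2.987 -4.967
endloop
endfacet
facet normal -0.756 0.596 -0.272
outer loop
vertex -3.819 -2.987 -4.967
vertex -4.819 -3.399 -3.094
vertex -3.629 -2.368 -4.14
endloop
endfacet
facet normal 0.630 0.545 -0.553
outer loop
vertex -3.629 -2.368 -4.14
vertex -3.041 -3.601 -4.686
vertex -3.819 -2.987 -4.967
endloop
endfacet
facet normal -0.630 -0.545 0.553
outer loop
vertex -5.009 -4.018 -3.921
vertex -4.041 -4.013 -2.813
vertex -4.819 -3.399 -3.094
endloop
endfacet
facet normal -0.181 -0.590 -0.787
outer loop
vertex -4.231 -4.632 -3.64
vertex -5.009 -4.018 -3.921
vertex -3.041 -3.601 -4.686
endloop
endfacet
facet normal -0.630 -0.545 0.553
outer loop
vertex -4.231 -4.632 -3.64
vertex -4.041 -4.013 -2.813
vertex -5.009 -4.018 -3.921
endloop
endfacet
facet normal 0.181 0.590 0.787
outer loop
vertex -4.819 -3.399 -3.094
vertex -4.041 -4.013 -2.813
vertex -3.629 -2.368 -4.14
endloop
endfacet
facet normal 0.630 0.545 -0.553
outer loop
vertex -2.851 -2.982 -3.859
vertex -3.041 -3.601 -4.686
vertex -3.629 -2.368 -4.14
endloop
endfacet
facet normal 0.181 0.590 0.787
outer loop
vertex -3.629 -2.368 -4.14
vertex -4.041 -4.013 -2.813
vertex -2.851 -2.982 -3.859
endloop
endfacet
facet normal 0.756 -0.596 0.272
outer loop
vertex -2.851 -2.982 -3.859
vertex -4.231 -4.632 -3.64
vertex -3.041 -3.601 -4.686
endloop
endfacet
facet normal 0.756 -0.596 0.272
outer loop
vertex -4.041 -4.013 -2.813
vertex -4.231 -4.632 -3.64
vertex -2.851 -2.982 -3.859
endloop
endfacet
facet normal -0.807 0.561 -0.185
outer loop
vertex 0.43 -2.062 3.86
vertex 1.662 -0.386 3.572
vertex 0.512 -2.316 2.731
endloop
endfacet
facet normal -0.587 -0.798 0.137
outer loop
vertex 1.198 -2.794 2.888
vertex 0.43 -2.062 3.86
vertex 0.512 -2.316 2.731
endloop
endfacet
facet normal -0.807 0.561 -0.185
outer loop
vertex 0.512 -2.316 2.731
vertex 1.662 -0.386 3.572
vertex 1.744 -0.641 2.443
endloop
endfacet
facet normal 0.070 -0.219 -0.973
outer loop
vertex 1.744 -0.641 2.443
vertex 1.198 -2.794 2.888
vertex 0.512 -2.316 2.731
endloop
endfacet
facet normal -0.070 0.219 0.973
outer loop
vertex 0.43 -2.062 3.86
vertex 2.348 -0.864 3.729
vertex 1.662 -0.386 3.572
endloop
endfacet
facet normal -0.586 -0.798 0.138
outer loop
vertex 1.116 -2.539 4.017
vertex 0.43 -2.062 3.86
vertex 1.198 -2.794 2.888
endloop
endfacet
facet normal -0.070 0.219 0.973
outer loop
vertex 1.116 -2.539 4.017
vertex 2.348 -0.864 3.729
vertex 0.43 -2.062 3.86
endloop
endfacet
facet normal 0.587 0.798 -0.138
outer loop
vertex 1.662 -0.386 3.572
vertex 2.348 -0.864 3.729
vertex 1.744 -0.641 2.443
endloop
endfacet
facet normal 0.070 -0.219 -0.973
outer loop
vertex 2.43 -1.118 2.6
vertex 1.198 -2.794 2.888
vertex 1.744 -0.641 2.443
endloop
endfacet
facet normal 0.586 0.798 -0.137
outer loop
vertex 1.744 -0.641 2.443
vertex 2.348 -0.864 3.729
vertex 2.43 -1.118 2.6
endloop
endfacet
facet normal 0.807 -0.561 0.185
outer loop
vertex 2.43 -1.118 2.6
vertex 1.116 -2.539 4.017
vertex 1.198 -2.794 2.888
endloop
endfacet
facet normal 0.807 -0.561 0.185
outer loop
vertex 2.348 -0.864 3.729
vertex 1.116 -2.539 4.017
vertex 2.43 -1.118 2.6
endloop
endfacet

endsolid
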